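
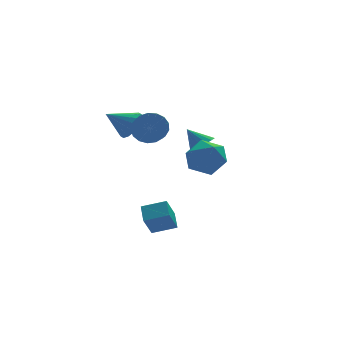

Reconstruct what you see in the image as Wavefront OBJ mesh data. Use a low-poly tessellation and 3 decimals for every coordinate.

v -0.78 0.167 1.297
v -0.528 -0.242 0.537
v -0.828 -1.737 1.242
v -1.08 -1.327 2.003
v -0.162 -0.209 0.762
v -0.462 -1.704 1.467
v 0.062 -0.09 1.11
v -0.238 -1.585 1.815
v 0.093 0.088 1.501
v -0.207 -1.407 2.206
v -0.076 0.285 1.845
v -0.376 -1.21 2.551
v -0.406 0.454 2.064
v -0.706 -1.041 2.769
v -0.822 0.558 2.107
v -1.122 -0.937 2.812
v -1.228 0.572 1.965
v -1.528 -0.923 2.67
v -1.532 0.494 1.669
v -1.832 -1.001 2.375
v -1.663 0.341 1.289
v -1.963 -1.154 1.994
v -1.592 0.148 0.91
v -1.892 -1.347 1.616
v -1.335 -0.04 0.62
v -1.635 -1.535 1.326
v -0.951 -0.181 0.485
v -1.251 -1.676 1.191
v 2.79 2.77 -1.163
v 3.107 2.269 -0.641
v 2.11 3.37 -0.177
v 3.35 2.558 -0.648
v 3.466 2.896 -0.774
v 3.426 3.204 -0.989
v 3.241 3.414 -1.243
v 2.953 3.475 -1.48
v 2.627 3.375 -1.644
v 2.339 3.137 -1.698
v 2.154 2.814 -1.629
v 2.114 2.482 -1.454
v 2.23 2.215 -1.212
v 2.474 2.076 -0.959
v 2.79 2.095 -0.753
v -0.541 -2.683 -3.462
v -0.41 -1.724 -2.92
v -1.74 -2.297 -3.856
v -1.609 -1.337 -3.314
v 0.029 -2.103 -4.626
v 0.16 -1.143 -4.084
v -1.17 -1.716 -5.02
v -1.039 -0.757 -4.478
v 0.19 -2.977 0.738
v 0.798 -3.138 -0.233
v 1.162 -4.342 1.573
v 1.77 -4.503 0.602
v 1.911 -3.535 1.219
v 1.311 -2.691 0.703
v 0.649 -4.789 0.637
v 0.049 -3.945 0.121
v 1.082 -4.258 -0.295
v 1.862 -3.483 0.064
v 0.098 -3.997 1.276
v 0.878 -3.222 1.635
v -1.426 1.15 1.271
v -1.019 0.584 1.856
v -2.714 1.15 2.169
v -0.911 1.016 2.01
v -0.942 1.484 1.966
v -1.102 1.863 1.736
v -1.349 2.05 1.381
v -1.617 1.996 0.997
v -1.833 1.716 0.687
v -1.94 1.284 0.533
v -1.909 0.816 0.577
v -1.749 0.437 0.807
v -1.502 0.25 1.162
v -1.235 0.304 1.546
f 2 1 5
f 2 5 3
f 3 5 6
f 3 6 4
f 5 1 7
f 5 7 6
f 6 7 8
f 6 8 4
f 7 1 9
f 7 9 8
f 8 9 10
f 8 10 4
f 9 1 11
f 9 11 10
f 10 11 12
f 10 12 4
f 11 1 13
f 11 13 12
f 12 13 14
f 12 14 4
f 13 1 15
f 13 15 14
f 14 15 16
f 14 16 4
f 15 1 17
f 15 17 16
f 16 17 18
f 16 18 4
f 17 1 19
f 17 19 18
f 18 19 20
f 18 20 4
f 19 1 21
f 19 21 20
f 20 21 22
f 20 22 4
f 21 1 23
f 21 23 22
f 22 23 24
f 22 24 4
f 23 1 25
f 23 25 24
f 24 25 26
f 24 26 4
f 25 1 27
f 25 27 26
f 26 27 28
f 26 28 4
f 27 1 2
f 27 2 28
f 28 2 3
f 28 3 4
f 30 29 32
f 30 32 31
f 32 29 33
f 32 33 31
f 33 29 34
f 33 34 31
f 34 29 35
f 34 35 31
f 35 29 36
f 35 36 31
f 36 29 37
f 36 37 31
f 37 29 38
f 37 38 31
f 38 29 39
f 38 39 31
f 39 29 40
f 39 40 31
f 40 29 41
f 40 41 31
f 41 29 42
f 41 42 31
f 42 29 43
f 42 43 31
f 43 29 30
f 43 30 31
f 45 47 44
f 48 45 44
f 44 47 46
f 46 48 44
f 45 51 47
f 49 45 48
f 49 51 45
f 47 51 46
f 50 48 46
f 46 51 50
f 50 49 48
f 51 49 50
f 52 63 57
f 52 57 53
f 52 53 59
f 52 59 62
f 52 62 63
f 53 57 61
f 57 63 56
f 63 62 54
f 62 59 58
f 59 53 60
f 55 61 56
f 55 56 54
f 55 54 58
f 55 58 60
f 55 60 61
f 56 61 57
f 54 56 63
f 58 54 62
f 60 58 59
f 61 60 53
f 65 64 67
f 65 67 66
f 67 64 68
f 67 68 66
f 68 64 69
f 68 69 66
f 69 64 70
f 69 70 66
f 70 64 71
f 70 71 66
f 71 64 72
f 71 72 66
f 72 64 73
f 72 73 66
f 73 64 74
f 73 74 66
f 74 64 75
f 74 75 66
f 75 64 76
f 75 76 66
f 76 64 77
f 76 77 66
f 77 64 65
f 77 65 66



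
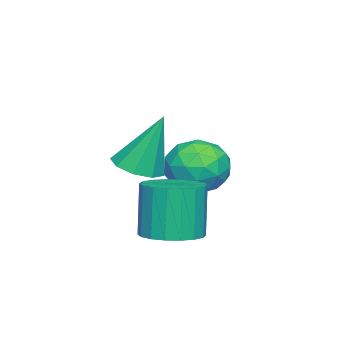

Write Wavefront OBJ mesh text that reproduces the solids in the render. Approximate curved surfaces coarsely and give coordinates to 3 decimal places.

v 2.461 2.17 -0.434
v 3.187 1.858 -0.256
v 2.299 2.87 1.454
v 3.245 2.376 -0.443
v 2.936 2.798 -0.626
v 2.405 2.927 -0.719
v 1.901 2.701 -0.679
v 1.658 2.227 -0.524
v 1.792 1.727 -0.328
v 2.239 1.434 -0.181
v 2.79 1.486 -0.152
v -0.341 3.641 -0.706
v 0.648 3.386 -0.954
v -0.908 2.314 -1.606
v 0.081 2.059 -1.854
v -0.258 1.949 -0.865
v 0.093 2.77 -0.308
v -0.353 2.93 -2.252
v -0.002 3.751 -1.695
v 0.641 2.947 -1.909
v 0.7 2.341 -1.052
v -0.96 3.359 -1.508
v -0.901 2.753 -0.651
v 0.203 3.63 -0.751
v -0.463 2.07 -1.809
v -0.663 2.005 -1.228
v -0.081 1.856 -1.374
v -0.123 3.268 -0.371
v 0.458 3.118 -0.517
v -0.074 2.273 -0.465
v -0.718 2.582 -2.043
v -0.137 2.432 -2.189
v -0.179 3.844 -1.186
v 0.403 3.695 -1.332
v -0.186 3.427 -2.095
v 0.781 3.222 -1.458
v 0.447 2.442 -1.987
v 0.192 2.954 -2.221
v 0.399 3.437 -1.894
v 0.815 2.866 -0.954
v 0.482 2.086 -1.484
v 0.283 2.021 -0.902
v 0.489 2.503 -0.575
v 0.811 2.608 -1.516
v -0.742 3.614 -1.076
v -1.075 2.834 -1.606
v -0.749 3.197 -1.985
v -0.543 3.679 -1.658
v -0.707 3.258 -0.573
v -1.041 2.478 -1.102
v -0.659 2.263 -0.666
v -0.452 2.746 -0.339
v -1.071 3.092 -1.044
v 2.185 3.05 -3.042
v 2.912 3.62 -2.869
v 2.562 3.52 -1.065
v 1.835 2.95 -1.238
v 2.594 3.887 -2.916
v 2.243 3.787 -1.112
v 2.194 3.988 -2.988
v 1.844 3.889 -1.185
v 1.793 3.904 -3.071
v 1.442 3.804 -1.267
v 1.47 3.65 -3.148
v 1.119 3.55 -1.344
v 1.288 3.277 -3.204
v 0.937 3.178 -1.4
v 1.284 2.86 -3.228
v 0.933 2.76 -1.424
v 1.458 2.48 -3.215
v 1.108 2.38 -1.411
v 1.777 2.213 -3.168
v 1.426 2.113 -1.364
v 2.176 2.111 -3.095
v 1.826 2.012 -1.292
v 2.578 2.196 -3.013
v 2.227 2.096 -1.209
v 2.901 2.45 -2.936
v 2.55 2.35 -1.132
v 3.083 2.822 -2.88
v 2.732 2.723 -1.076
v 3.087 3.24 -2.856
v 2.736 3.14 -1.052
f 2 1 4
f 2 4 3
f 4 1 5
f 4 5 3
f 5 1 6
f 5 6 3
f 6 1 7
f 6 7 3
f 7 1 8
f 7 8 3
f 8 1 9
f 8 9 3
f 9 1 10
f 9 10 3
f 10 1 11
f 10 11 3
f 11 1 2
f 11 2 3
f 12 49 28
f 49 23 52
f 28 52 17
f 49 52 28
f 12 28 24
f 28 17 29
f 24 29 13
f 28 29 24
f 12 24 33
f 24 13 34
f 33 34 19
f 24 34 33
f 12 33 45
f 33 19 48
f 45 48 22
f 33 48 45
f 12 45 49
f 45 22 53
f 49 53 23
f 45 53 49
f 13 29 40
f 29 17 43
f 40 43 21
f 29 43 40
f 17 52 30
f 52 23 51
f 30 51 16
f 52 51 30
f 23 53 50
f 53 22 46
f 50 46 14
f 53 46 50
f 22 48 47
f 48 19 35
f 47 35 18
f 48 35 47
f 19 34 39
f 34 13 36
f 39 36 20
f 34 36 39
f 15 41 27
f 41 21 42
f 27 42 16
f 41 42 27
f 15 27 25
f 27 16 26
f 25 26 14
f 27 26 25
f 15 25 32
f 25 14 31
f 32 31 18
f 25 31 32
f 15 32 37
f 32 18 38
f 37 38 20
f 32 38 37
f 15 37 41
f 37 20 44
f 41 44 21
f 37 44 41
f 16 42 30
f 42 21 43
f 30 43 17
f 42 43 30
f 14 26 50
f 26 16 51
f 50 51 23
f 26 51 50
f 18 31 47
f 31 14 46
f 47 46 22
f 31 46 47
f 20 38 39
f 38 18 35
f 39 35 19
f 38 35 39
f 21 44 40
f 44 20 36
f 40 36 13
f 44 36 40
f 55 54 58
f 55 58 56
f 56 58 59
f 56 59 57
f 58 54 60
f 58 60 59
f 59 60 61
f 59 61 57
f 60 54 62
f 60 62 61
f 61 62 63
f 61 63 57
f 62 54 64
f 62 64 63
f 63 64 65
f 63 65 57
f 64 54 66
f 64 66 65
f 65 66 67
f 65 67 57
f 66 54 68
f 66 68 67
f 67 68 69
f 67 69 57
f 68 54 70
f 68 70 69
f 69 70 71
f 69 71 57
f 70 54 72
f 70 72 71
f 71 72 73
f 71 73 57
f 72 54 74
f 72 74 73
f 73 74 75
f 73 75 57
f 74 54 76
f 74 76 75
f 75 76 77
f 75 77 57
f 76 54 78
f 76 78 77
f 77 78 79
f 77 79 57
f 78 54 80
f 78 80 79
f 79 80 81
f 79 81 57
f 80 54 82
f 80 82 81
f 81 82 83
f 81 83 57
f 82 54 55
f 82 55 83
f 83 55 56
f 83 56 57



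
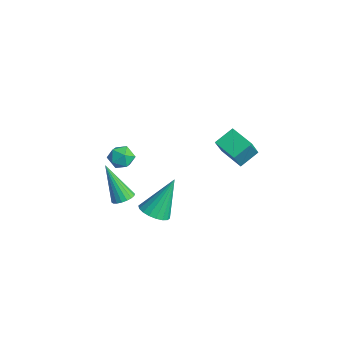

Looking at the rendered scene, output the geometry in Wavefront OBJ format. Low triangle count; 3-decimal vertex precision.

v 2.886 -1.989 0.53
v 3.372 -2.017 0.763
v 2.034 -2.431 2.25
v 3.312 -1.786 0.793
v 3.167 -1.596 0.77
v 2.967 -1.483 0.7
v 2.751 -1.47 0.596
v 2.561 -1.56 0.479
v 2.436 -1.735 0.372
v 2.4 -1.96 0.296
v 2.46 -2.191 0.267
v 2.605 -2.382 0.289
v 2.805 -2.495 0.36
v 3.021 -2.507 0.463
v 3.211 -2.417 0.58
v 3.336 -2.242 0.687
v -0.688 -0.792 0.862
v -0.194 -0.466 1.204
v 0.054 -1.134 0.116
v 0.548 -0.808 0.458
v 0.251 -1.361 0.73
v -0.207 -1.149 1.191
v 0.067 -0.451 0.129
v -0.391 -0.239 0.59
v 0.273 -0.255 0.751
v 0.386 -0.818 1.122
v -0.526 -0.782 0.198
v -0.413 -1.345 0.569
v 2.753 -0.488 -1.082
v 3.452 -0.719 -0.897
v 2.627 0.548 0.682
v 3.51 -0.43 -1.062
v 3.418 -0.152 -1.232
v 3.195 0.059 -1.372
v 2.883 0.162 -1.454
v 2.546 0.137 -1.463
v 2.25 -0.012 -1.397
v 2.053 -0.256 -1.268
v 1.995 -0.545 -1.103
v 2.087 -0.823 -0.933
v 2.311 -1.034 -0.793
v 2.623 -1.137 -0.711
v 2.96 -1.112 -0.702
v 3.256 -0.963 -0.768
v 1.592 2.994 1.593
v 1.45 3.931 2.131
v 1.095 3.588 0.427
v 0.952 4.525 0.965
v 2.768 3.355 1.275
v 2.625 4.292 1.813
v 2.27 3.949 0.109
v 2.128 4.886 0.647
f 2 1 4
f 2 4 3
f 4 1 5
f 4 5 3
f 5 1 6
f 5 6 3
f 6 1 7
f 6 7 3
f 7 1 8
f 7 8 3
f 8 1 9
f 8 9 3
f 9 1 10
f 9 10 3
f 10 1 11
f 10 11 3
f 11 1 12
f 11 12 3
f 12 1 13
f 12 13 3
f 13 1 14
f 13 14 3
f 14 1 15
f 14 15 3
f 15 1 16
f 15 16 3
f 16 1 2
f 16 2 3
f 17 28 22
f 17 22 18
f 17 18 24
f 17 24 27
f 17 27 28
f 18 22 26
f 22 28 21
f 28 27 19
f 27 24 23
f 24 18 25
f 20 26 21
f 20 21 19
f 20 19 23
f 20 23 25
f 20 25 26
f 21 26 22
f 19 21 28
f 23 19 27
f 25 23 24
f 26 25 18
f 30 29 32
f 30 32 31
f 32 29 33
f 32 33 31
f 33 29 34
f 33 34 31
f 34 29 35
f 34 35 31
f 35 29 36
f 35 36 31
f 36 29 37
f 36 37 31
f 37 29 38
f 37 38 31
f 38 29 39
f 38 39 31
f 39 29 40
f 39 40 31
f 40 29 41
f 40 41 31
f 41 29 42
f 41 42 31
f 42 29 43
f 42 43 31
f 43 29 44
f 43 44 31
f 44 29 30
f 44 30 31
f 46 48 45
f 49 46 45
f 45 48 47
f 47 49 45
f 46 52 48
f 50 46 49
f 50 52 46
f 48 52 47
f 51 49 47
f 47 52 51
f 51 50 49
f 52 50 51



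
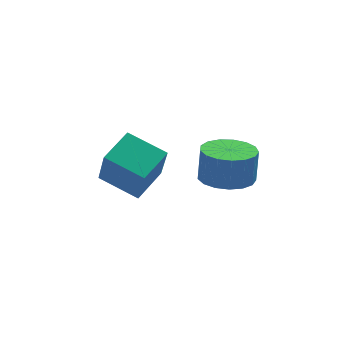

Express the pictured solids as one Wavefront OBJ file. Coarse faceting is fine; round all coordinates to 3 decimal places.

v -0.194 2.315 -4.83
v -0.103 1.54 -3.076
v -1.484 3.398 -4.285
v -1.393 2.624 -2.531
v 0.893 3.396 -4.409
v 0.984 2.622 -2.655
v -0.397 4.48 -3.864
v -0.306 3.705 -2.11
v 2.44 -0.589 -1.799
v 3.229 0.056 -2.009
v 3.369 0.313 -0.691
v 2.58 -0.331 -0.481
v 2.828 0.35 -2.023
v 2.968 0.607 -0.706
v 2.337 0.429 -1.987
v 2.478 0.686 -0.669
v 1.871 0.275 -1.907
v 2.011 0.532 -0.589
v 1.535 -0.077 -1.803
v 1.675 0.18 -0.485
v 1.406 -0.546 -1.697
v 1.546 -0.289 -0.379
v 1.514 -1.025 -1.615
v 1.654 -0.768 -0.297
v 1.834 -1.404 -1.575
v 1.974 -1.147 -0.258
v 2.293 -1.596 -1.587
v 2.433 -1.339 -0.269
v 2.786 -1.558 -1.647
v 2.926 -1.3 -0.329
v 3.199 -1.297 -1.741
v 3.339 -1.04 -0.424
v 3.439 -0.874 -1.849
v 3.579 -0.617 -0.532
v 3.449 -0.386 -1.946
v 3.589 -0.129 -0.628
f 2 4 1
f 5 2 1
f 1 4 3
f 3 5 1
f 2 8 4
f 6 2 5
f 6 8 2
f 4 8 3
f 7 5 3
f 3 8 7
f 7 6 5
f 8 6 7
f 10 9 13
f 10 13 11
f 11 13 14
f 11 14 12
f 13 9 15
f 13 15 14
f 14 15 16
f 14 16 12
f 15 9 17
f 15 17 16
f 16 17 18
f 16 18 12
f 17 9 19
f 17 19 18
f 18 19 20
f 18 20 12
f 19 9 21
f 19 21 20
f 20 21 22
f 20 22 12
f 21 9 23
f 21 23 22
f 22 23 24
f 22 24 12
f 23 9 25
f 23 25 24
f 24 25 26
f 24 26 12
f 25 9 27
f 25 27 26
f 26 27 28
f 26 28 12
f 27 9 29
f 27 29 28
f 28 29 30
f 28 30 12
f 29 9 31
f 29 31 30
f 30 31 32
f 30 32 12
f 31 9 33
f 31 33 32
f 32 33 34
f 32 34 12
f 33 9 35
f 33 35 34
f 34 35 36
f 34 36 12
f 35 9 10
f 35 10 36
f 36 10 11
f 36 11 12



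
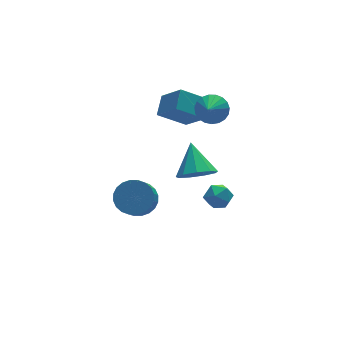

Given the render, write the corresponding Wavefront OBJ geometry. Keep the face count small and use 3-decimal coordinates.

v -1.344 -0.09 -0.143
v -0.678 0.38 -0.867
v -0.976 1.37 1.143
v -1.373 0.635 -0.957
v -2.054 0.551 -0.666
v -2.404 0.167 -0.131
v -2.257 -0.337 0.399
v -1.684 -0.725 0.675
v -0.951 -0.816 0.568
v -0.403 -0.567 0.129
v -0.295 -0.095 -0.438
v -1.606 -1.283 -0.917
v -1.032 -0.69 -1.079
v -0.628 -2.23 -0.921
v -0.054 -1.637 -1.083
v -0.435 -1.659 -0.334
v -1.039 -1.074 -0.331
v -0.621 -1.846 -1.669
v -1.225 -1.261 -1.666
v -0.423 -1.038 -1.544
v -0.308 -0.922 -0.719
v -1.352 -1.998 -1.281
v -1.237 -1.882 -0.456
v -1.045 2.93 2.691
v -0.337 3.823 3.317
v -1.525 4.214 1.404
v -0.817 5.107 2.03
v 0.417 2.473 1.69
v 1.125 3.366 2.316
v -0.063 3.757 0.403
v 0.645 4.65 1.029
v -3.142 3.167 -4.134
v -2.311 2.48 -4.191
v -2.987 1.566 -3.023
v -3.818 2.253 -2.966
v -2.174 2.751 -3.9
v -2.849 1.837 -2.731
v -2.184 3.085 -3.644
v -2.859 2.172 -2.475
v -2.339 3.432 -3.463
v -3.015 2.519 -2.294
v -2.617 3.739 -3.384
v -3.293 2.825 -2.215
v -2.975 3.959 -3.419
v -3.651 3.045 -2.25
v -3.359 4.058 -3.563
v -4.034 3.144 -2.394
v -3.709 4.021 -3.794
v -4.385 3.107 -2.626
v -3.973 3.854 -4.077
v -4.649 2.94 -2.909
v -4.111 3.583 -4.369
v -4.786 2.669 -3.2
v -4.101 3.248 -4.625
v -4.776 2.335 -3.456
v -3.945 2.901 -4.806
v -4.621 1.988 -3.637
v -3.667 2.595 -4.885
v -4.343 1.681 -3.716
v -3.309 2.375 -4.85
v -3.985 1.461 -3.681
v -2.926 2.276 -4.706
v -3.601 1.362 -3.537
v -2.575 2.313 -4.474
v -3.251 1.399 -3.306
v 0.469 1.859 2.906
v 1.092 1.21 2.769
v -0.189 1.061 3.694
v 1.232 1.391 3.07
v 1.241 1.654 3.343
v 1.116 1.951 3.54
v 0.879 2.233 3.627
v 0.571 2.45 3.59
v 0.246 2.565 3.435
v -0.041 2.558 3.188
v -0.239 2.43 2.892
v -0.315 2.203 2.599
v -0.256 1.917 2.359
v -0.071 1.62 2.213
v 0.208 1.365 2.188
v 0.531 1.195 2.286
v 0.844 1.14 2.492
f 2 1 4
f 2 4 3
f 4 1 5
f 4 5 3
f 5 1 6
f 5 6 3
f 6 1 7
f 6 7 3
f 7 1 8
f 7 8 3
f 8 1 9
f 8 9 3
f 9 1 10
f 9 10 3
f 10 1 11
f 10 11 3
f 11 1 2
f 11 2 3
f 12 23 17
f 12 17 13
f 12 13 19
f 12 19 22
f 12 22 23
f 13 17 21
f 17 23 16
f 23 22 14
f 22 19 18
f 19 13 20
f 15 21 16
f 15 16 14
f 15 14 18
f 15 18 20
f 15 20 21
f 16 21 17
f 14 16 23
f 18 14 22
f 20 18 19
f 21 20 13
f 25 27 24
f 28 25 24
f 24 27 26
f 26 28 24
f 25 31 27
f 29 25 28
f 29 31 25
f 27 31 26
f 30 28 26
f 26 31 30
f 30 29 28
f 31 29 30
f 33 32 36
f 33 36 34
f 34 36 37
f 34 37 35
f 36 32 38
f 36 38 37
f 37 38 39
f 37 39 35
f 38 32 40
f 38 40 39
f 39 40 41
f 39 41 35
f 40 32 42
f 40 42 41
f 41 42 43
f 41 43 35
f 42 32 44
f 42 44 43
f 43 44 45
f 43 45 35
f 44 32 46
f 44 46 45
f 45 46 47
f 45 47 35
f 46 32 48
f 46 48 47
f 47 48 49
f 47 49 35
f 48 32 50
f 48 50 49
f 49 50 51
f 49 51 35
f 50 32 52
f 50 52 51
f 51 52 53
f 51 53 35
f 52 32 54
f 52 54 53
f 53 54 55
f 53 55 35
f 54 32 56
f 54 56 55
f 55 56 57
f 55 57 35
f 56 32 58
f 56 58 57
f 57 58 59
f 57 59 35
f 58 32 60
f 58 60 59
f 59 60 61
f 59 61 35
f 60 32 62
f 60 62 61
f 61 62 63
f 61 63 35
f 62 32 64
f 62 64 63
f 63 64 65
f 63 65 35
f 64 32 33
f 64 33 65
f 65 33 34
f 65 34 35
f 67 66 69
f 67 69 68
f 69 66 70
f 69 70 68
f 70 66 71
f 70 71 68
f 71 66 72
f 71 72 68
f 72 66 73
f 72 73 68
f 73 66 74
f 73 74 68
f 74 66 75
f 74 75 68
f 75 66 76
f 75 76 68
f 76 66 77
f 76 77 68
f 77 66 78
f 77 78 68
f 78 66 79
f 78 79 68
f 79 66 80
f 79 80 68
f 80 66 81
f 80 81 68
f 81 66 82
f 81 82 68
f 82 66 67
f 82 67 68



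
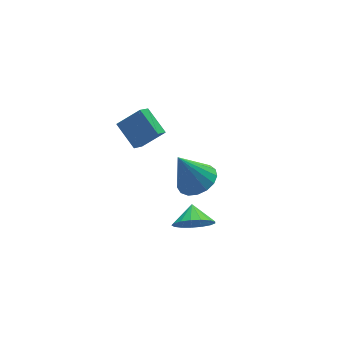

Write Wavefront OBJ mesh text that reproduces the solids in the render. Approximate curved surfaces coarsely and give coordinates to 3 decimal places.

v 3.865 -0.71 2.066
v 4.706 -0.218 2.366
v 3.035 -0.41 3.894
v 4.424 0.135 2.18
v 4.014 0.294 1.968
v 3.57 0.223 1.778
v 3.193 -0.062 1.655
v 2.97 -0.496 1.625
v 2.953 -0.978 1.696
v 3.144 -1.4 1.852
v 3.5 -1.663 2.057
v 3.94 -1.708 2.264
v 4.362 -1.525 2.426
v 4.671 -1.155 2.505
v 4.795 -0.683 2.483
v 2.626 -3.311 1.902
v 3.462 -3.268 1.374
v 2.894 -2.449 2.398
v 3.152 -3.022 1.115
v 2.721 -2.841 1.035
v 2.268 -2.769 1.155
v 1.897 -2.82 1.445
v 1.693 -2.984 1.84
v 1.703 -3.223 2.249
v 1.924 -3.482 2.579
v 2.306 -3.701 2.753
v 2.761 -3.832 2.733
v 3.185 -3.843 2.522
v 3.481 -3.732 2.169
v 3.581 -3.524 1.755
v 1.808 1.963 2.7
v 2.925 1.778 3.557
v 1.439 3.273 3.463
v 2.556 3.088 4.32
v 2.424 2.532 2.02
v 3.541 2.347 2.877
v 2.055 3.842 2.783
v 3.172 3.657 3.64
f 2 1 4
f 2 4 3
f 4 1 5
f 4 5 3
f 5 1 6
f 5 6 3
f 6 1 7
f 6 7 3
f 7 1 8
f 7 8 3
f 8 1 9
f 8 9 3
f 9 1 10
f 9 10 3
f 10 1 11
f 10 11 3
f 11 1 12
f 11 12 3
f 12 1 13
f 12 13 3
f 13 1 14
f 13 14 3
f 14 1 15
f 14 15 3
f 15 1 2
f 15 2 3
f 17 16 19
f 17 19 18
f 19 16 20
f 19 20 18
f 20 16 21
f 20 21 18
f 21 16 22
f 21 22 18
f 22 16 23
f 22 23 18
f 23 16 24
f 23 24 18
f 24 16 25
f 24 25 18
f 25 16 26
f 25 26 18
f 26 16 27
f 26 27 18
f 27 16 28
f 27 28 18
f 28 16 29
f 28 29 18
f 29 16 30
f 29 30 18
f 30 16 17
f 30 17 18
f 32 34 31
f 35 32 31
f 31 34 33
f 33 35 31
f 32 38 34
f 36 32 35
f 36 38 32
f 34 38 33
f 37 35 33
f 33 38 37
f 37 36 35
f 38 36 37



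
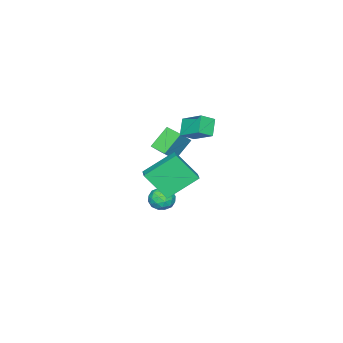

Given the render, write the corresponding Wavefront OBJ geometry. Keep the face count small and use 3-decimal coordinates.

v 1.055 3.114 0.285
v 1.421 2.083 1.612
v 1.666 3.626 0.513
v 2.032 2.595 1.841
v 2.248 2.165 -0.781
v 2.614 1.134 0.547
v 2.859 2.677 -0.552
v 3.225 1.646 0.775
v -0.907 0.269 -3.52
v -0.455 0.78 -3.307
v -0.165 -0.54 -3.153
v 0.287 -0.029 -2.94
v -0.333 -0.124 -2.596
v -0.791 0.375 -2.823
v 0.171 -0.135 -3.637
v -0.287 0.364 -3.864
v 0.211 0.53 -3.379
v -0.1 0.537 -2.736
v -0.52 -0.297 -3.724
v -0.831 -0.29 -3.081
v -0.746 0.595 -3.446
v 0.126 -0.355 -3.014
v -0.238 -0.412 -2.812
v 0.027 -0.111 -2.687
v -0.943 0.357 -3.161
v -0.678 0.658 -3.036
v -0.606 0.126 -2.618
v 0.058 -0.418 -3.424
v 0.323 -0.117 -3.299
v -0.647 0.351 -3.773
v -0.382 0.652 -3.648
v -0.014 0.114 -3.842
v -0.089 0.749 -3.363
v 0.347 0.274 -3.147
v 0.279 0.211 -3.557
v 0.01 0.505 -3.69
v -0.272 0.753 -2.985
v 0.164 0.278 -2.769
v -0.2 0.221 -2.567
v -0.469 0.515 -2.7
v 0.12 0.606 -3.027
v -0.784 -0.038 -3.691
v -0.348 -0.513 -3.475
v -0.151 -0.275 -3.76
v -0.42 0.019 -3.893
v -0.967 -0.034 -3.313
v -0.531 -0.509 -3.097
v -0.63 -0.265 -2.77
v -0.899 0.029 -2.903
v -0.74 -0.366 -3.433
v -4.671 -0.879 -0.331
v -4.468 0.363 0.409
v -3.981 -0.546 -1.078
v -3.778 0.696 -0.339
v -4.002 -1.256 0.119
v -3.799 -0.014 0.858
v -3.312 -0.923 -0.629
v -3.109 0.319 0.111
v -4.727 -2.064 -1.542
v -3.787 -2.039 -0.63
v -4.613 -1.143 -1.686
v -3.672 -1.117 -0.775
v -3.748 -2.343 -2.545
v -2.807 -2.317 -1.634
v -3.633 -1.421 -2.69
v -2.693 -1.396 -1.778
f 2 4 1
f 5 2 1
f 1 4 3
f 3 5 1
f 2 8 4
f 6 2 5
f 6 8 2
f 4 8 3
f 7 5 3
f 3 8 7
f 7 6 5
f 8 6 7
f 9 46 25
f 46 20 49
f 25 49 14
f 46 49 25
f 9 25 21
f 25 14 26
f 21 26 10
f 25 26 21
f 9 21 30
f 21 10 31
f 30 31 16
f 21 31 30
f 9 30 42
f 30 16 45
f 42 45 19
f 30 45 42
f 9 42 46
f 42 19 50
f 46 50 20
f 42 50 46
f 10 26 37
f 26 14 40
f 37 40 18
f 26 40 37
f 14 49 27
f 49 20 48
f 27 48 13
f 49 48 27
f 20 50 47
f 50 19 43
f 47 43 11
f 50 43 47
f 19 45 44
f 45 16 32
f 44 32 15
f 45 32 44
f 16 31 36
f 31 10 33
f 36 33 17
f 31 33 36
f 12 38 24
f 38 18 39
f 24 39 13
f 38 39 24
f 12 24 22
f 24 13 23
f 22 23 11
f 24 23 22
f 12 22 29
f 22 11 28
f 29 28 15
f 22 28 29
f 12 29 34
f 29 15 35
f 34 35 17
f 29 35 34
f 12 34 38
f 34 17 41
f 38 41 18
f 34 41 38
f 13 39 27
f 39 18 40
f 27 40 14
f 39 40 27
f 11 23 47
f 23 13 48
f 47 48 20
f 23 48 47
f 15 28 44
f 28 11 43
f 44 43 19
f 28 43 44
f 17 35 36
f 35 15 32
f 36 32 16
f 35 32 36
f 18 41 37
f 41 17 33
f 37 33 10
f 41 33 37
f 52 54 51
f 55 52 51
f 51 54 53
f 53 55 51
f 52 58 54
f 56 52 55
f 56 58 52
f 54 58 53
f 57 55 53
f 53 58 57
f 57 56 55
f 58 56 57
f 60 62 59
f 63 60 59
f 59 62 61
f 61 63 59
f 60 66 62
f 64 60 63
f 64 66 60
f 62 66 61
f 65 63 61
f 61 66 65
f 65 64 63
f 66 64 65



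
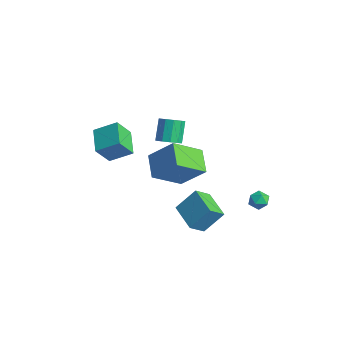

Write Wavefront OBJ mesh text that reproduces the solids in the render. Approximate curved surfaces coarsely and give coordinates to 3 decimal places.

v -0.961 -1.039 -3.794
v -0.58 -0.051 -2.595
v -0.999 -0.131 -4.531
v -0.618 0.857 -3.332
v 0.718 -1.257 -4.148
v 1.099 -0.269 -2.949
v 0.68 -0.349 -4.885
v 1.061 0.639 -3.686
v -3.31 -3.683 1.208
v -3.289 -4.496 2.335
v -2.557 -2.719 1.888
v -2.536 -3.532 3.016
v -2.004 -4.348 0.704
v -1.983 -5.161 1.832
v -1.251 -3.384 1.385
v -1.23 -4.197 2.512
v -2.615 -1.445 -2.286
v -3.885 -0.86 -1.618
v -2.448 0.276 -3.477
v -3.718 0.862 -2.809
v -1.502 -0.602 -0.911
v -2.772 -0.016 -0.243
v -1.335 1.12 -2.102
v -2.605 1.705 -1.434
v 0.907 2.922 -2.902
v 1.417 3.219 -3.126
v 1.083 2.141 -3.534
v 1.593 2.438 -3.758
v 1.592 2.214 -3.168
v 1.483 2.697 -2.777
v 1.017 2.663 -3.883
v 0.908 3.146 -3.492
v 1.485 3.059 -3.732
v 1.84 2.781 -3.291
v 0.66 2.579 -3.369
v 1.015 2.301 -2.928
v -0.305 -1.883 2.252
v 0.307 -1.724 2.501
v -0.282 -1.138 3.577
v -0.895 -1.297 3.328
v 0.18 -1.406 2.258
v -0.41 -0.82 3.334
v -0.133 -1.27 2.012
v -0.723 -0.684 3.088
v -0.512 -1.369 1.858
v -1.102 -0.782 2.935
v -0.811 -1.663 1.855
v -1.401 -1.077 2.931
v -0.918 -2.042 2.003
v -1.507 -1.456 3.079
v -0.79 -2.36 2.246
v -1.38 -1.774 3.322
v -0.477 -2.496 2.492
v -1.067 -1.91 3.568
v -0.098 -2.398 2.645
v -0.688 -1.811 3.722
v 0.201 -2.103 2.649
v -0.389 -1.517 3.725
f 2 4 1
f 5 2 1
f 1 4 3
f 3 5 1
f 2 8 4
f 6 2 5
f 6 8 2
f 4 8 3
f 7 5 3
f 3 8 7
f 7 6 5
f 8 6 7
f 10 12 9
f 13 10 9
f 9 12 11
f 11 13 9
f 10 16 12
f 14 10 13
f 14 16 10
f 12 16 11
f 15 13 11
f 11 16 15
f 15 14 13
f 16 14 15
f 18 20 17
f 21 18 17
f 17 20 19
f 19 21 17
f 18 24 20
f 22 18 21
f 22 24 18
f 20 24 19
f 23 21 19
f 19 24 23
f 23 22 21
f 24 22 23
f 25 36 30
f 25 30 26
f 25 26 32
f 25 32 35
f 25 35 36
f 26 30 34
f 30 36 29
f 36 35 27
f 35 32 31
f 32 26 33
f 28 34 29
f 28 29 27
f 28 27 31
f 28 31 33
f 28 33 34
f 29 34 30
f 27 29 36
f 31 27 35
f 33 31 32
f 34 33 26
f 38 37 41
f 38 41 39
f 39 41 42
f 39 42 40
f 41 37 43
f 41 43 42
f 42 43 44
f 42 44 40
f 43 37 45
f 43 45 44
f 44 45 46
f 44 46 40
f 45 37 47
f 45 47 46
f 46 47 48
f 46 48 40
f 47 37 49
f 47 49 48
f 48 49 50
f 48 50 40
f 49 37 51
f 49 51 50
f 50 51 52
f 50 52 40
f 51 37 53
f 51 53 52
f 52 53 54
f 52 54 40
f 53 37 55
f 53 55 54
f 54 55 56
f 54 56 40
f 55 37 57
f 55 57 56
f 56 57 58
f 56 58 40
f 57 37 38
f 57 38 58
f 58 38 39
f 58 39 40



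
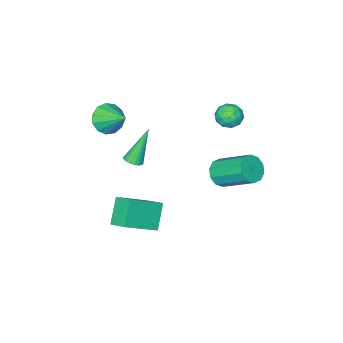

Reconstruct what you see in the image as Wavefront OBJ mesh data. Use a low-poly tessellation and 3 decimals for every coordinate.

v 2.652 -4.014 1.967
v 3.36 -4.325 2.466
v 2.628 -2.646 2.853
v 3.565 -4.064 2.068
v 3.48 -3.786 1.638
v 3.133 -3.582 1.312
v 2.632 -3.514 1.195
v 2.138 -3.605 1.322
v 1.807 -3.826 1.654
v 1.744 -4.107 2.086
v 1.969 -4.358 2.479
v 2.411 -4.5 2.71
v 2.93 -4.487 2.705
v 3.167 -2.825 -2.992
v 3.087 -1.788 -2.501
v 1.423 -2.47 -4.029
v 1.343 -1.433 -3.539
v 4.017 -2.187 -4.201
v 3.937 -1.15 -3.711
v 2.273 -1.832 -5.239
v 2.193 -0.795 -4.748
v -1.64 -0.571 -2.217
v -0.837 -0.444 -2.052
v -1.356 1.279 -0.857
v -2.16 1.151 -1.023
v -0.954 -0.184 -2.478
v -1.473 1.539 -1.283
v -1.333 -0.072 -2.805
v -1.853 1.651 -1.61
v -1.83 -0.15 -2.907
v -2.349 1.573 -1.712
v -2.254 -0.39 -2.746
v -2.773 1.333 -1.551
v -2.444 -0.699 -2.383
v -2.963 1.024 -1.188
v -2.327 -0.959 -1.957
v -2.846 0.764 -0.762
v -1.947 -1.071 -1.63
v -2.467 0.652 -0.435
v -1.451 -0.993 -1.528
v -1.97 0.73 -0.333
v -1.027 -0.753 -1.689
v -1.546 0.97 -0.494
v -2.56 -0.113 2.162
v -2.168 -0.007 2.801
v -1.572 -0.613 1.639
v -1.18 -0.507 2.278
v -1.739 -1.017 2.257
v -2.35 -0.708 2.58
v -1.39 0.088 1.86
v -2.001 0.397 2.183
v -1.445 0.117 2.614
v -1.661 -0.566 2.86
v -2.079 -0.054 1.58
v -2.295 -0.737 1.826
v -2.451 -0.016 2.527
v -1.289 -0.604 1.913
v -1.618 -0.904 1.9
v -1.388 -0.842 2.276
v -2.558 -0.428 2.398
v -2.327 -0.366 2.773
v -2.075 -0.959 2.454
v -1.413 -0.254 1.667
v -1.182 -0.192 2.042
v -2.352 0.222 2.164
v -2.122 0.284 2.54
v -1.665 0.339 1.986
v -1.795 0.119 2.793
v -1.215 -0.175 2.486
v -1.338 0.175 2.24
v -1.697 0.357 2.43
v -1.922 -0.282 2.938
v -1.342 -0.576 2.63
v -1.67 -0.876 2.618
v -2.029 -0.694 2.808
v -1.497 -0.209 2.828
v -2.398 -0.044 1.81
v -1.818 -0.338 1.502
v -1.711 0.074 1.632
v -2.07 0.256 1.822
v -2.525 -0.445 1.954
v -1.945 -0.739 1.647
v -2.043 -0.977 2.01
v -2.402 -0.795 2.2
v -2.243 -0.411 1.612
v 2.443 -2.343 -0.234
v 2.911 -2.274 -0.019
v 1.537 -2.277 1.714
v 2.848 -2.07 -0.055
v 2.714 -1.914 -0.123
v 2.534 -1.832 -0.21
v 2.338 -1.838 -0.3
v 2.16 -1.932 -0.38
v 2.031 -2.097 -0.434
v 1.973 -2.305 -0.454
v 1.997 -2.519 -0.436
v 2.098 -2.703 -0.383
v 2.258 -2.824 -0.304
v 2.45 -2.863 -0.213
v 2.642 -2.812 -0.126
v 2.798 -2.679 -0.057
v 2.894 -2.489 -0.02
f 2 1 4
f 2 4 3
f 4 1 5
f 4 5 3
f 5 1 6
f 5 6 3
f 6 1 7
f 6 7 3
f 7 1 8
f 7 8 3
f 8 1 9
f 8 9 3
f 9 1 10
f 9 10 3
f 10 1 11
f 10 11 3
f 11 1 12
f 11 12 3
f 12 1 13
f 12 13 3
f 13 1 2
f 13 2 3
f 15 17 14
f 18 15 14
f 14 17 16
f 16 18 14
f 15 21 17
f 19 15 18
f 19 21 15
f 17 21 16
f 20 18 16
f 16 21 20
f 20 19 18
f 21 19 20
f 23 22 26
f 23 26 24
f 24 26 27
f 24 27 25
f 26 22 28
f 26 28 27
f 27 28 29
f 27 29 25
f 28 22 30
f 28 30 29
f 29 30 31
f 29 31 25
f 30 22 32
f 30 32 31
f 31 32 33
f 31 33 25
f 32 22 34
f 32 34 33
f 33 34 35
f 33 35 25
f 34 22 36
f 34 36 35
f 35 36 37
f 35 37 25
f 36 22 38
f 36 38 37
f 37 38 39
f 37 39 25
f 38 22 40
f 38 40 39
f 39 40 41
f 39 41 25
f 40 22 42
f 40 42 41
f 41 42 43
f 41 43 25
f 42 22 23
f 42 23 43
f 43 23 24
f 43 24 25
f 44 81 60
f 81 55 84
f 60 84 49
f 81 84 60
f 44 60 56
f 60 49 61
f 56 61 45
f 60 61 56
f 44 56 65
f 56 45 66
f 65 66 51
f 56 66 65
f 44 65 77
f 65 51 80
f 77 80 54
f 65 80 77
f 44 77 81
f 77 54 85
f 81 85 55
f 77 85 81
f 45 61 72
f 61 49 75
f 72 75 53
f 61 75 72
f 49 84 62
f 84 55 83
f 62 83 48
f 84 83 62
f 55 85 82
f 85 54 78
f 82 78 46
f 85 78 82
f 54 80 79
f 80 51 67
f 79 67 50
f 80 67 79
f 51 66 71
f 66 45 68
f 71 68 52
f 66 68 71
f 47 73 59
f 73 53 74
f 59 74 48
f 73 74 59
f 47 59 57
f 59 48 58
f 57 58 46
f 59 58 57
f 47 57 64
f 57 46 63
f 64 63 50
f 57 63 64
f 47 64 69
f 64 50 70
f 69 70 52
f 64 70 69
f 47 69 73
f 69 52 76
f 73 76 53
f 69 76 73
f 48 74 62
f 74 53 75
f 62 75 49
f 74 75 62
f 46 58 82
f 58 48 83
f 82 83 55
f 58 83 82
f 50 63 79
f 63 46 78
f 79 78 54
f 63 78 79
f 52 70 71
f 70 50 67
f 71 67 51
f 70 67 71
f 53 76 72
f 76 52 68
f 72 68 45
f 76 68 72
f 87 86 89
f 87 89 88
f 89 86 90
f 89 90 88
f 90 86 91
f 90 91 88
f 91 86 92
f 91 92 88
f 92 86 93
f 92 93 88
f 93 86 94
f 93 94 88
f 94 86 95
f 94 95 88
f 95 86 96
f 95 96 88
f 96 86 97
f 96 97 88
f 97 86 98
f 97 98 88
f 98 86 99
f 98 99 88
f 99 86 100
f 99 100 88
f 100 86 101
f 100 101 88
f 101 86 102
f 101 102 88
f 102 86 87
f 102 87 88



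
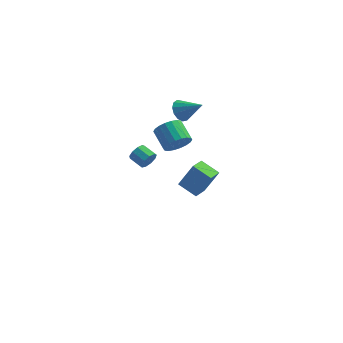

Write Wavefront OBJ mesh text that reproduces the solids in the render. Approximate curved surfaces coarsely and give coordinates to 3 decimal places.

v 2.221 3.277 -4.238
v 3.127 3.476 -2.478
v 2.541 4.439 -4.534
v 3.446 4.637 -2.773
v 3.474 2.783 -4.827
v 4.379 2.981 -3.066
v 3.793 3.944 -5.122
v 4.699 4.143 -3.362
v 2.024 -4.07 3.508
v 2.318 -3.926 4.047
v 1.49 -3.445 4.37
v 1.196 -3.59 3.832
v 2.384 -3.615 3.755
v 1.556 -3.135 4.078
v 2.281 -3.518 3.348
v 1.454 -3.038 3.671
v 2.058 -3.679 3.016
v 1.231 -3.199 3.339
v 1.819 -4.023 2.914
v 0.992 -3.543 3.238
v 1.676 -4.389 3.091
v 0.848 -3.909 3.414
v 1.695 -4.606 3.463
v 0.868 -4.126 3.786
v 1.868 -4.572 3.856
v 1.041 -4.092 4.179
v 2.114 -4.303 4.087
v 1.287 -3.823 4.41
v 3.289 -1.883 3.573
v 4.029 -1.634 4.077
v 3.192 -0.629 4.811
v 2.451 -0.877 4.307
v 4.05 -1.379 3.752
v 3.213 -0.374 4.486
v 3.919 -1.224 3.391
v 3.082 -0.219 4.125
v 3.664 -1.199 3.066
v 2.827 -0.194 3.8
v 3.334 -1.31 2.841
v 2.497 -0.305 3.576
v 2.996 -1.534 2.762
v 2.158 -0.529 3.496
v 2.715 -1.827 2.843
v 1.878 -0.822 3.577
v 2.548 -2.131 3.069
v 1.711 -1.126 3.803
v 2.527 -2.386 3.394
v 1.69 -1.381 4.128
v 2.658 -2.541 3.755
v 1.821 -1.536 4.489
v 2.913 -2.566 4.08
v 2.076 -1.561 4.814
v 3.243 -2.455 4.304
v 2.406 -1.45 5.039
v 3.582 -2.231 4.384
v 2.744 -1.226 5.118
v 3.862 -1.938 4.303
v 3.025 -0.933 5.037
v 2.564 2.486 3.435
v 2.953 3.126 3.053
v 3.956 2.194 4.365
v 2.738 3.308 3.433
v 2.467 3.23 3.813
v 2.227 2.915 4.073
v 2.094 2.464 4.13
v 2.11 2.021 3.967
v 2.271 1.725 3.634
v 2.524 1.671 3.238
v 2.79 1.875 2.904
v 2.985 2.274 2.739
v 3.045 2.74 2.795
f 2 4 1
f 5 2 1
f 1 4 3
f 3 5 1
f 2 8 4
f 6 2 5
f 6 8 2
f 4 8 3
f 7 5 3
f 3 8 7
f 7 6 5
f 8 6 7
f 10 9 13
f 10 13 11
f 11 13 14
f 11 14 12
f 13 9 15
f 13 15 14
f 14 15 16
f 14 16 12
f 15 9 17
f 15 17 16
f 16 17 18
f 16 18 12
f 17 9 19
f 17 19 18
f 18 19 20
f 18 20 12
f 19 9 21
f 19 21 20
f 20 21 22
f 20 22 12
f 21 9 23
f 21 23 22
f 22 23 24
f 22 24 12
f 23 9 25
f 23 25 24
f 24 25 26
f 24 26 12
f 25 9 27
f 25 27 26
f 26 27 28
f 26 28 12
f 27 9 10
f 27 10 28
f 28 10 11
f 28 11 12
f 30 29 33
f 30 33 31
f 31 33 34
f 31 34 32
f 33 29 35
f 33 35 34
f 34 35 36
f 34 36 32
f 35 29 37
f 35 37 36
f 36 37 38
f 36 38 32
f 37 29 39
f 37 39 38
f 38 39 40
f 38 40 32
f 39 29 41
f 39 41 40
f 40 41 42
f 40 42 32
f 41 29 43
f 41 43 42
f 42 43 44
f 42 44 32
f 43 29 45
f 43 45 44
f 44 45 46
f 44 46 32
f 45 29 47
f 45 47 46
f 46 47 48
f 46 48 32
f 47 29 49
f 47 49 48
f 48 49 50
f 48 50 32
f 49 29 51
f 49 51 50
f 50 51 52
f 50 52 32
f 51 29 53
f 51 53 52
f 52 53 54
f 52 54 32
f 53 29 55
f 53 55 54
f 54 55 56
f 54 56 32
f 55 29 57
f 55 57 56
f 56 57 58
f 56 58 32
f 57 29 30
f 57 30 58
f 58 30 31
f 58 31 32
f 60 59 62
f 60 62 61
f 62 59 63
f 62 63 61
f 63 59 64
f 63 64 61
f 64 59 65
f 64 65 61
f 65 59 66
f 65 66 61
f 66 59 67
f 66 67 61
f 67 59 68
f 67 68 61
f 68 59 69
f 68 69 61
f 69 59 70
f 69 70 61
f 70 59 71
f 70 71 61
f 71 59 60
f 71 60 61



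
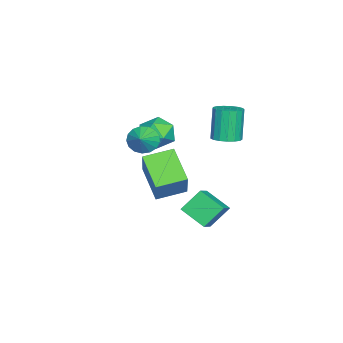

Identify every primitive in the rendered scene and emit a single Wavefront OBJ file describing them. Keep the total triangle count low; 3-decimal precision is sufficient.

v -4.501 -0.73 0.537
v -3.684 -0.387 1.263
v -3.396 -2.093 -0.063
v -2.579 -1.75 0.663
v -3.54 -2.225 1.067
v -4.223 -1.383 1.437
v -2.857 -1.097 -0.237
v -3.54 -0.255 0.133
v -2.667 -0.613 0.784
v -3.09 -1.31 1.59
v -3.99 -1.17 -0.39
v -4.413 -1.867 0.416
v -1.639 3.119 1.985
v -0.859 2.984 2.234
v -1.48 2.906 4.143
v -2.261 3.041 3.895
v -0.893 3.38 2.238
v -1.515 3.302 4.148
v -1.098 3.716 2.185
v -1.72 3.638 4.095
v -1.428 3.915 2.086
v -2.049 3.837 3.996
v -1.805 3.932 1.964
v -2.427 3.854 3.874
v -2.145 3.763 1.847
v -2.766 3.685 3.757
v -2.369 3.446 1.761
v -2.99 3.368 3.671
v -2.425 3.054 1.727
v -3.047 2.976 3.636
v -2.302 2.677 1.751
v -2.923 2.599 3.661
v -2.027 2.402 1.83
v -2.648 2.324 3.74
v -1.663 2.29 1.944
v -2.284 2.212 3.853
v -1.293 2.369 2.067
v -1.915 2.291 3.977
v -1.003 2.619 2.172
v -1.625 2.541 4.081
v 0.704 0.987 1.249
v 1.954 1.391 2.988
v 2.046 2.114 0.022
v 3.297 2.518 1.762
v 1.583 -0.398 0.938
v 2.834 0.006 2.678
v 2.926 0.729 -0.288
v 4.176 1.133 1.451
v 0.382 2.875 -3.553
v -0.133 1.469 -2.813
v -0.3 3.732 -2.4
v -0.815 2.326 -1.66
v 1.435 2.834 -2.9
v 0.92 1.428 -2.16
v 0.753 3.691 -1.747
v 0.238 2.285 -1.007
v -0.703 -1.098 1.699
v -0.242 -1.018 0.942
v 0.323 -0.942 2.341
v -0.359 -0.619 1.033
v -0.555 -0.329 1.276
v -0.785 -0.216 1.616
v -0.996 -0.304 1.975
v -1.14 -0.575 2.271
v -1.184 -0.965 2.436
v -1.118 -1.386 2.432
v -0.956 -1.741 2.261
v -0.737 -1.948 1.96
v -0.51 -1.961 1.6
v -0.327 -1.776 1.263
v -0.23 -1.436 1.025
f 1 12 6
f 1 6 2
f 1 2 8
f 1 8 11
f 1 11 12
f 2 6 10
f 6 12 5
f 12 11 3
f 11 8 7
f 8 2 9
f 4 10 5
f 4 5 3
f 4 3 7
f 4 7 9
f 4 9 10
f 5 10 6
f 3 5 12
f 7 3 11
f 9 7 8
f 10 9 2
f 14 13 17
f 14 17 15
f 15 17 18
f 15 18 16
f 17 13 19
f 17 19 18
f 18 19 20
f 18 20 16
f 19 13 21
f 19 21 20
f 20 21 22
f 20 22 16
f 21 13 23
f 21 23 22
f 22 23 24
f 22 24 16
f 23 13 25
f 23 25 24
f 24 25 26
f 24 26 16
f 25 13 27
f 25 27 26
f 26 27 28
f 26 28 16
f 27 13 29
f 27 29 28
f 28 29 30
f 28 30 16
f 29 13 31
f 29 31 30
f 30 31 32
f 30 32 16
f 31 13 33
f 31 33 32
f 32 33 34
f 32 34 16
f 33 13 35
f 33 35 34
f 34 35 36
f 34 36 16
f 35 13 37
f 35 37 36
f 36 37 38
f 36 38 16
f 37 13 39
f 37 39 38
f 38 39 40
f 38 40 16
f 39 13 14
f 39 14 40
f 40 14 15
f 40 15 16
f 42 44 41
f 45 42 41
f 41 44 43
f 43 45 41
f 42 48 44
f 46 42 45
f 46 48 42
f 44 48 43
f 47 45 43
f 43 48 47
f 47 46 45
f 48 46 47
f 50 52 49
f 53 50 49
f 49 52 51
f 51 53 49
f 50 56 52
f 54 50 53
f 54 56 50
f 52 56 51
f 55 53 51
f 51 56 55
f 55 54 53
f 56 54 55
f 58 57 60
f 58 60 59
f 60 57 61
f 60 61 59
f 61 57 62
f 61 62 59
f 62 57 63
f 62 63 59
f 63 57 64
f 63 64 59
f 64 57 65
f 64 65 59
f 65 57 66
f 65 66 59
f 66 57 67
f 66 67 59
f 67 57 68
f 67 68 59
f 68 57 69
f 68 69 59
f 69 57 70
f 69 70 59
f 70 57 71
f 70 71 59
f 71 57 58
f 71 58 59



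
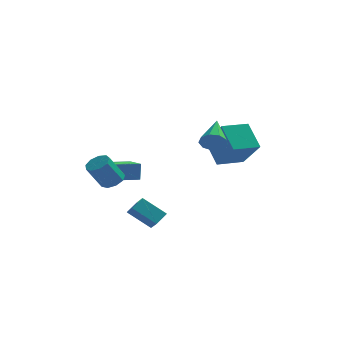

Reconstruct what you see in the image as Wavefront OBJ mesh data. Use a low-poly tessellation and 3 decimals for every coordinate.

v -0.921 -2.089 -4.357
v -0.577 -2.751 -3.785
v -2.157 -1.898 -3.391
v -1.813 -2.56 -2.82
v -0.467 -1.46 -3.9
v -0.123 -2.122 -3.329
v -1.703 -1.269 -2.935
v -1.359 -1.931 -2.363
v -3.825 1.752 -2.465
v -3.803 1.991 -1.432
v -2.519 2.578 -2.683
v -2.498 2.817 -1.651
v -3.162 0.763 -2.249
v -3.141 1.002 -1.217
v -1.857 1.589 -2.468
v -1.835 1.828 -1.435
v -2.715 -2.95 -0.759
v -2.336 -2.498 -0.4
v -3.027 -2.979 0.937
v -3.405 -3.43 0.579
v -2.74 -2.297 -0.537
v -3.431 -2.777 0.8
v -3.133 -2.401 -0.777
v -3.824 -2.882 0.56
v -3.33 -2.762 -1.009
v -4.021 -3.243 0.328
v -3.239 -3.211 -1.123
v -3.93 -3.692 0.214
v -2.902 -3.537 -1.067
v -3.593 -4.018 0.27
v -2.478 -3.589 -0.866
v -3.169 -4.07 0.471
v -2.165 -3.341 -0.615
v -2.856 -3.822 0.722
v -2.108 -2.91 -0.431
v -2.799 -3.391 0.906
v 2.264 -0.508 -0.452
v 1.597 0.574 0.736
v 3.556 0.412 -0.565
v 2.889 1.494 0.624
v 3.151 -1.574 1.016
v 2.484 -0.492 2.205
v 4.443 -0.654 0.904
v 3.776 0.428 2.092
v 2.278 -3.644 2.212
v 2.595 -3.94 2.787
v 2.342 -1.916 3.068
v 2.936 -3.793 2.463
v 2.969 -3.576 2.023
v 2.679 -3.391 1.67
v 2.201 -3.325 1.572
v 1.759 -3.408 1.773
v 1.56 -3.602 2.179
v 1.697 -3.816 2.601
v 2.106 -3.949 2.841
f 2 4 1
f 5 2 1
f 1 4 3
f 3 5 1
f 2 8 4
f 6 2 5
f 6 8 2
f 4 8 3
f 7 5 3
f 3 8 7
f 7 6 5
f 8 6 7
f 10 12 9
f 13 10 9
f 9 12 11
f 11 13 9
f 10 16 12
f 14 10 13
f 14 16 10
f 12 16 11
f 15 13 11
f 11 16 15
f 15 14 13
f 16 14 15
f 18 17 21
f 18 21 19
f 19 21 22
f 19 22 20
f 21 17 23
f 21 23 22
f 22 23 24
f 22 24 20
f 23 17 25
f 23 25 24
f 24 25 26
f 24 26 20
f 25 17 27
f 25 27 26
f 26 27 28
f 26 28 20
f 27 17 29
f 27 29 28
f 28 29 30
f 28 30 20
f 29 17 31
f 29 31 30
f 30 31 32
f 30 32 20
f 31 17 33
f 31 33 32
f 32 33 34
f 32 34 20
f 33 17 35
f 33 35 34
f 34 35 36
f 34 36 20
f 35 17 18
f 35 18 36
f 36 18 19
f 36 19 20
f 38 40 37
f 41 38 37
f 37 40 39
f 39 41 37
f 38 44 40
f 42 38 41
f 42 44 38
f 40 44 39
f 43 41 39
f 39 44 43
f 43 42 41
f 44 42 43
f 46 45 48
f 46 48 47
f 48 45 49
f 48 49 47
f 49 45 50
f 49 50 47
f 50 45 51
f 50 51 47
f 51 45 52
f 51 52 47
f 52 45 53
f 52 53 47
f 53 45 54
f 53 54 47
f 54 45 55
f 54 55 47
f 55 45 46
f 55 46 47



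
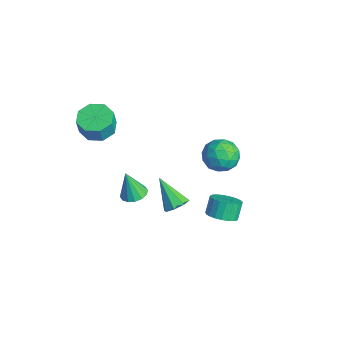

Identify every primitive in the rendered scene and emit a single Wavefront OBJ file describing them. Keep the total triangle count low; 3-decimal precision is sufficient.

v 2.775 0.823 0.068
v 3.231 0.266 0.54
v 2.82 0.681 1.424
v 2.365 1.237 0.952
v 3.455 0.543 0.514
v 3.045 0.958 1.399
v 3.562 0.869 0.411
v 3.152 1.283 1.296
v 3.533 1.186 0.249
v 3.123 1.601 1.134
v 3.373 1.441 0.055
v 2.963 1.855 0.94
v 3.11 1.588 -0.136
v 2.699 2.003 0.749
v 2.789 1.604 -0.292
v 2.378 2.018 0.593
v 2.465 1.484 -0.386
v 2.054 1.899 0.498
v 2.195 1.25 -0.402
v 1.784 1.665 0.483
v 2.025 0.942 -0.336
v 1.615 1.357 0.549
v 1.985 0.613 -0.201
v 1.575 1.028 0.684
v 2.082 0.321 -0.019
v 1.672 0.736 0.866
v 2.299 0.115 0.178
v 1.888 0.53 1.063
v 2.598 0.032 0.356
v 2.187 0.447 1.241
v 2.927 0.085 0.484
v 2.517 0.5 1.368
v -4.048 -3.45 2.885
v -3.271 -2.791 2.824
v -2.975 -3.032 3.993
v -3.752 -3.69 4.055
v -3.933 -2.452 3.062
v -3.637 -2.692 4.231
v -4.662 -2.696 3.196
v -4.366 -2.937 4.365
v -5.031 -3.382 3.148
v -4.735 -3.623 4.318
v -4.825 -4.108 2.947
v -4.529 -4.349 4.116
v -4.163 -4.448 2.709
v -3.867 -4.688 3.878
v -3.434 -4.203 2.575
v -3.138 -4.444 3.744
v -3.065 -3.517 2.622
v -2.769 -3.758 3.792
v 0.472 -0.743 -0.694
v 1.04 -1.1 -0.336
v -0.752 -1.257 0.734
v 0.992 -0.543 -0.176
v 0.639 -0.102 -0.32
v 0.189 -0.037 -0.682
v -0.095 -0.385 -1.052
v -0.047 -0.942 -1.211
v 0.305 -1.383 -1.068
v 0.755 -1.448 -0.706
v -2.928 3.473 -1.468
v -1.905 3.59 -1.043
v -3.375 2.39 -0.097
v -2.352 2.507 0.328
v -3.057 3.37 0.327
v -2.781 4.039 -0.52
v -2.499 1.941 -0.62
v -2.223 2.61 -1.467
v -1.64 2.643 -0.518
v -1.985 3.526 0.067
v -3.295 2.454 -1.207
v -3.64 3.337 -0.622
v -2.378 3.627 -1.376
v -2.902 2.353 0.236
v -3.317 2.861 0.235
v -2.716 2.929 0.486
v -2.892 3.891 -1.069
v -2.291 3.96 -0.818
v -2.968 3.83 -0.013
v -2.989 2.02 -0.322
v -2.388 2.089 -0.071
v -2.564 3.051 -1.626
v -1.963 3.119 -1.375
v -2.312 2.15 -1.127
v -1.62 3.139 -0.817
v -1.882 2.502 -0.012
v -1.969 2.169 -0.569
v -1.807 2.563 -1.067
v -1.823 3.658 -0.473
v -2.085 3.021 0.333
v -2.5 3.529 0.332
v -2.338 3.922 -0.166
v -1.667 3.101 -0.165
v -3.195 2.959 -1.473
v -3.457 2.322 -0.667
v -2.942 2.058 -0.974
v -2.78 2.451 -1.472
v -3.398 3.478 -1.128
v -3.66 2.841 -0.323
v -3.473 3.417 -0.073
v -3.311 3.811 -0.571
v -3.613 2.879 -0.975
v 0.456 -3.085 1.213
v 0.988 -3.598 1.185
v 0.204 -3.435 2.827
v 1.168 -3.275 1.283
v 1.156 -2.9 1.363
v 0.957 -2.575 1.402
v 0.624 -2.387 1.391
v 0.246 -2.386 1.332
v -0.077 -2.572 1.241
v -0.256 -2.896 1.143
v -0.245 -3.271 1.064
v -0.046 -3.596 1.025
v 0.287 -3.784 1.036
v 0.666 -3.785 1.095
f 2 1 5
f 2 5 3
f 3 5 6
f 3 6 4
f 5 1 7
f 5 7 6
f 6 7 8
f 6 8 4
f 7 1 9
f 7 9 8
f 8 9 10
f 8 10 4
f 9 1 11
f 9 11 10
f 10 11 12
f 10 12 4
f 11 1 13
f 11 13 12
f 12 13 14
f 12 14 4
f 13 1 15
f 13 15 14
f 14 15 16
f 14 16 4
f 15 1 17
f 15 17 16
f 16 17 18
f 16 18 4
f 17 1 19
f 17 19 18
f 18 19 20
f 18 20 4
f 19 1 21
f 19 21 20
f 20 21 22
f 20 22 4
f 21 1 23
f 21 23 22
f 22 23 24
f 22 24 4
f 23 1 25
f 23 25 24
f 24 25 26
f 24 26 4
f 25 1 27
f 25 27 26
f 26 27 28
f 26 28 4
f 27 1 29
f 27 29 28
f 28 29 30
f 28 30 4
f 29 1 31
f 29 31 30
f 30 31 32
f 30 32 4
f 31 1 2
f 31 2 32
f 32 2 3
f 32 3 4
f 34 33 37
f 34 37 35
f 35 37 38
f 35 38 36
f 37 33 39
f 37 39 38
f 38 39 40
f 38 40 36
f 39 33 41
f 39 41 40
f 40 41 42
f 40 42 36
f 41 33 43
f 41 43 42
f 42 43 44
f 42 44 36
f 43 33 45
f 43 45 44
f 44 45 46
f 44 46 36
f 45 33 47
f 45 47 46
f 46 47 48
f 46 48 36
f 47 33 49
f 47 49 48
f 48 49 50
f 48 50 36
f 49 33 34
f 49 34 50
f 50 34 35
f 50 35 36
f 52 51 54
f 52 54 53
f 54 51 55
f 54 55 53
f 55 51 56
f 55 56 53
f 56 51 57
f 56 57 53
f 57 51 58
f 57 58 53
f 58 51 59
f 58 59 53
f 59 51 60
f 59 60 53
f 60 51 52
f 60 52 53
f 61 98 77
f 98 72 101
f 77 101 66
f 98 101 77
f 61 77 73
f 77 66 78
f 73 78 62
f 77 78 73
f 61 73 82
f 73 62 83
f 82 83 68
f 73 83 82
f 61 82 94
f 82 68 97
f 94 97 71
f 82 97 94
f 61 94 98
f 94 71 102
f 98 102 72
f 94 102 98
f 62 78 89
f 78 66 92
f 89 92 70
f 78 92 89
f 66 101 79
f 101 72 100
f 79 100 65
f 101 100 79
f 72 102 99
f 102 71 95
f 99 95 63
f 102 95 99
f 71 97 96
f 97 68 84
f 96 84 67
f 97 84 96
f 68 83 88
f 83 62 85
f 88 85 69
f 83 85 88
f 64 90 76
f 90 70 91
f 76 91 65
f 90 91 76
f 64 76 74
f 76 65 75
f 74 75 63
f 76 75 74
f 64 74 81
f 74 63 80
f 81 80 67
f 74 80 81
f 64 81 86
f 81 67 87
f 86 87 69
f 81 87 86
f 64 86 90
f 86 69 93
f 90 93 70
f 86 93 90
f 65 91 79
f 91 70 92
f 79 92 66
f 91 92 79
f 63 75 99
f 75 65 100
f 99 100 72
f 75 100 99
f 67 80 96
f 80 63 95
f 96 95 71
f 80 95 96
f 69 87 88
f 87 67 84
f 88 84 68
f 87 84 88
f 70 93 89
f 93 69 85
f 89 85 62
f 93 85 89
f 104 103 106
f 104 106 105
f 106 103 107
f 106 107 105
f 107 103 108
f 107 108 105
f 108 103 109
f 108 109 105
f 109 103 110
f 109 110 105
f 110 103 111
f 110 111 105
f 111 103 112
f 111 112 105
f 112 103 113
f 112 113 105
f 113 103 114
f 113 114 105
f 114 103 115
f 114 115 105
f 115 103 116
f 115 116 105
f 116 103 104
f 116 104 105



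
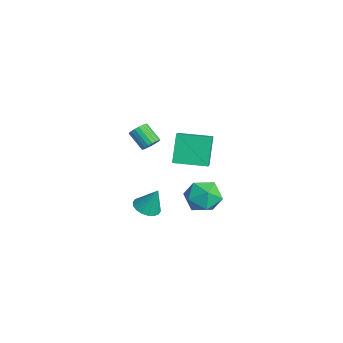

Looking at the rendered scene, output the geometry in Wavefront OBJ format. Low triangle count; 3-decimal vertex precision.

v -1.449 0.106 -3.769
v -0.738 -0.378 -3.755
v -1.091 0.674 -2.251
v -0.614 -0.049 -3.907
v -0.656 0.31 -4.032
v -0.854 0.629 -4.105
v -1.171 0.844 -4.111
v -1.542 0.914 -4.049
v -1.895 0.823 -3.932
v -2.159 0.59 -3.783
v -2.283 0.261 -3.631
v -2.242 -0.098 -3.506
v -2.043 -0.417 -3.433
v -1.727 -0.633 -3.427
v -1.356 -0.702 -3.489
v -1.003 -0.611 -3.606
v -1.272 1.653 -0.122
v -2.203 2.178 1.568
v -0.48 3.484 -0.254
v -1.411 4.009 1.436
v -0.069 1.191 0.684
v -1 1.716 2.374
v 0.723 3.022 0.552
v -0.208 3.547 2.242
v 0.879 -0.279 3.098
v 1.227 -0.742 3.206
v 0.33 -1.225 4.03
v -0.019 -0.761 3.922
v 1.302 -0.569 3.389
v 0.405 -1.052 4.213
v 1.293 -0.338 3.514
v 0.396 -0.821 4.338
v 1.201 -0.096 3.557
v 0.304 -0.579 4.381
v 1.046 0.11 3.509
v 0.149 -0.373 4.333
v 0.858 0.24 3.38
v -0.039 -0.243 4.203
v 0.674 0.266 3.194
v -0.223 -0.217 4.018
v 0.53 0.185 2.99
v -0.367 -0.298 3.814
v 0.455 0.012 2.807
v -0.442 -0.471 3.631
v 0.464 -0.219 2.682
v -0.433 -0.702 3.506
v 0.556 -0.461 2.639
v -0.341 -0.944 3.463
v 0.711 -0.667 2.687
v -0.186 -1.15 3.511
v 0.899 -0.797 2.817
v 0.002 -1.28 3.64
v 1.083 -0.823 3.002
v 0.186 -1.306 3.826
v -2.428 4.635 -4.244
v -1.587 4.081 -4.986
v -2.253 3.119 -2.914
v -1.412 2.565 -3.656
v -1.122 3.63 -3.068
v -1.229 4.567 -3.89
v -2.611 2.633 -4.01
v -2.718 3.57 -4.832
v -1.7 2.843 -4.841
v -0.78 3.46 -4.26
v -3.06 3.74 -3.64
v -2.14 4.357 -3.059
f 2 1 4
f 2 4 3
f 4 1 5
f 4 5 3
f 5 1 6
f 5 6 3
f 6 1 7
f 6 7 3
f 7 1 8
f 7 8 3
f 8 1 9
f 8 9 3
f 9 1 10
f 9 10 3
f 10 1 11
f 10 11 3
f 11 1 12
f 11 12 3
f 12 1 13
f 12 13 3
f 13 1 14
f 13 14 3
f 14 1 15
f 14 15 3
f 15 1 16
f 15 16 3
f 16 1 2
f 16 2 3
f 18 20 17
f 21 18 17
f 17 20 19
f 19 21 17
f 18 24 20
f 22 18 21
f 22 24 18
f 20 24 19
f 23 21 19
f 19 24 23
f 23 22 21
f 24 22 23
f 26 25 29
f 26 29 27
f 27 29 30
f 27 30 28
f 29 25 31
f 29 31 30
f 30 31 32
f 30 32 28
f 31 25 33
f 31 33 32
f 32 33 34
f 32 34 28
f 33 25 35
f 33 35 34
f 34 35 36
f 34 36 28
f 35 25 37
f 35 37 36
f 36 37 38
f 36 38 28
f 37 25 39
f 37 39 38
f 38 39 40
f 38 40 28
f 39 25 41
f 39 41 40
f 40 41 42
f 40 42 28
f 41 25 43
f 41 43 42
f 42 43 44
f 42 44 28
f 43 25 45
f 43 45 44
f 44 45 46
f 44 46 28
f 45 25 47
f 45 47 46
f 46 47 48
f 46 48 28
f 47 25 49
f 47 49 48
f 48 49 50
f 48 50 28
f 49 25 51
f 49 51 50
f 50 51 52
f 50 52 28
f 51 25 53
f 51 53 52
f 52 53 54
f 52 54 28
f 53 25 26
f 53 26 54
f 54 26 27
f 54 27 28
f 55 66 60
f 55 60 56
f 55 56 62
f 55 62 65
f 55 65 66
f 56 60 64
f 60 66 59
f 66 65 57
f 65 62 61
f 62 56 63
f 58 64 59
f 58 59 57
f 58 57 61
f 58 61 63
f 58 63 64
f 59 64 60
f 57 59 66
f 61 57 65
f 63 61 62
f 64 63 56



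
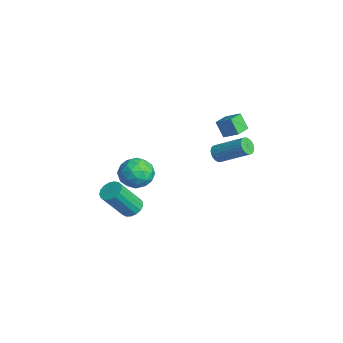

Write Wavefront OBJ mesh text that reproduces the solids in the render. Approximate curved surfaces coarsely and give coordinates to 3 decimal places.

v -1.959 1.677 0.998
v -1.675 1.232 1.214
v -0.517 2.499 2.298
v -0.801 2.943 2.082
v -1.554 1.277 1.032
v -0.396 2.543 2.116
v -1.495 1.383 0.846
v -0.337 2.649 1.93
v -1.507 1.533 0.682
v -0.348 2.8 1.766
v -1.587 1.705 0.567
v -0.429 2.972 1.651
v -1.724 1.873 0.517
v -0.566 3.14 1.601
v -1.897 2.011 0.541
v -0.739 3.278 1.625
v -2.08 2.098 0.634
v -0.921 3.365 1.718
v -2.243 2.121 0.782
v -1.085 3.388 1.866
v -2.364 2.077 0.964
v -1.206 3.343 2.048
v -2.423 1.971 1.15
v -1.265 3.237 2.234
v -2.412 1.82 1.314
v -1.253 3.087 2.398
v -2.331 1.648 1.429
v -1.173 2.915 2.513
v -2.194 1.48 1.479
v -1.036 2.747 2.563
v -2.021 1.342 1.455
v -0.863 2.609 2.539
v -1.839 1.255 1.362
v -0.68 2.522 2.446
v -3.663 2.619 1.047
v -4.152 2.335 2.002
v -4.342 3.425 0.939
v -4.831 3.141 1.894
v -3.009 3.239 1.566
v -3.498 2.955 2.521
v -3.688 4.045 1.458
v -4.177 3.761 2.413
v -1.859 -3.114 -2.2
v -1.461 -2.63 -1.911
v -1.242 -3.863 -0.151
v -1.641 -4.346 -0.44
v -1.766 -2.548 -1.816
v -1.547 -3.781 -0.056
v -2.093 -2.596 -1.808
v -1.874 -3.828 -0.048
v -2.366 -2.762 -1.891
v -2.147 -3.994 -0.131
v -2.523 -3.009 -2.044
v -2.304 -4.241 -0.284
v -2.528 -3.279 -2.233
v -2.31 -4.512 -0.473
v -2.38 -3.512 -2.414
v -2.162 -4.745 -0.654
v -2.113 -3.654 -2.547
v -1.894 -4.886 -0.787
v -1.787 -3.672 -2.6
v -1.569 -4.904 -0.839
v -1.478 -3.562 -2.561
v -1.26 -4.794 -0.801
v -1.257 -3.349 -2.44
v -1.038 -4.582 -0.68
v -1.173 -3.083 -2.264
v -0.954 -4.315 -0.503
v -1.247 -2.823 -2.073
v -1.028 -4.056 -0.313
v -2.999 -1.642 -0.035
v -2.34 -2.116 0.65
v -3.12 -3.104 -0.93
v -2.461 -3.578 -0.245
v -3.438 -3.3 0.065
v -3.363 -2.396 0.617
v -2.097 -2.824 -0.897
v -2.022 -1.92 -0.345
v -1.782 -2.846 0.117
v -2.611 -3.14 0.711
v -2.849 -2.08 -0.991
v -3.678 -2.374 -0.397
v -2.659 -1.75 0.386
v -2.801 -3.47 -0.666
v -3.376 -3.306 -0.484
v -2.988 -3.585 -0.081
v -3.26 -1.916 0.367
v -2.873 -2.194 0.769
v -3.519 -2.89 0.425
v -2.587 -3.026 -1.049
v -2.2 -3.304 -0.647
v -2.472 -1.635 -0.199
v -2.084 -1.914 0.204
v -1.941 -2.33 -0.705
v -1.943 -2.458 0.475
v -2.015 -3.318 -0.05
v -1.801 -2.874 -0.434
v -1.756 -2.343 -0.109
v -2.431 -2.631 0.824
v -2.502 -3.491 0.299
v -3.077 -3.327 0.481
v -3.033 -2.796 0.805
v -2.103 -3.06 0.511
v -2.958 -1.729 -0.579
v -3.029 -2.589 -1.104
v -2.427 -2.424 -1.085
v -2.383 -1.893 -0.761
v -3.445 -1.902 -0.23
v -3.517 -2.762 -0.755
v -3.704 -2.877 -0.171
v -3.659 -2.346 0.154
v -3.357 -2.16 -0.791
f 2 1 5
f 2 5 3
f 3 5 6
f 3 6 4
f 5 1 7
f 5 7 6
f 6 7 8
f 6 8 4
f 7 1 9
f 7 9 8
f 8 9 10
f 8 10 4
f 9 1 11
f 9 11 10
f 10 11 12
f 10 12 4
f 11 1 13
f 11 13 12
f 12 13 14
f 12 14 4
f 13 1 15
f 13 15 14
f 14 15 16
f 14 16 4
f 15 1 17
f 15 17 16
f 16 17 18
f 16 18 4
f 17 1 19
f 17 19 18
f 18 19 20
f 18 20 4
f 19 1 21
f 19 21 20
f 20 21 22
f 20 22 4
f 21 1 23
f 21 23 22
f 22 23 24
f 22 24 4
f 23 1 25
f 23 25 24
f 24 25 26
f 24 26 4
f 25 1 27
f 25 27 26
f 26 27 28
f 26 28 4
f 27 1 29
f 27 29 28
f 28 29 30
f 28 30 4
f 29 1 31
f 29 31 30
f 30 31 32
f 30 32 4
f 31 1 33
f 31 33 32
f 32 33 34
f 32 34 4
f 33 1 2
f 33 2 34
f 34 2 3
f 34 3 4
f 36 38 35
f 39 36 35
f 35 38 37
f 37 39 35
f 36 42 38
f 40 36 39
f 40 42 36
f 38 42 37
f 41 39 37
f 37 42 41
f 41 40 39
f 42 40 41
f 44 43 47
f 44 47 45
f 45 47 48
f 45 48 46
f 47 43 49
f 47 49 48
f 48 49 50
f 48 50 46
f 49 43 51
f 49 51 50
f 50 51 52
f 50 52 46
f 51 43 53
f 51 53 52
f 52 53 54
f 52 54 46
f 53 43 55
f 53 55 54
f 54 55 56
f 54 56 46
f 55 43 57
f 55 57 56
f 56 57 58
f 56 58 46
f 57 43 59
f 57 59 58
f 58 59 60
f 58 60 46
f 59 43 61
f 59 61 60
f 60 61 62
f 60 62 46
f 61 43 63
f 61 63 62
f 62 63 64
f 62 64 46
f 63 43 65
f 63 65 64
f 64 65 66
f 64 66 46
f 65 43 67
f 65 67 66
f 66 67 68
f 66 68 46
f 67 43 69
f 67 69 68
f 68 69 70
f 68 70 46
f 69 43 44
f 69 44 70
f 70 44 45
f 70 45 46
f 71 108 87
f 108 82 111
f 87 111 76
f 108 111 87
f 71 87 83
f 87 76 88
f 83 88 72
f 87 88 83
f 71 83 92
f 83 72 93
f 92 93 78
f 83 93 92
f 71 92 104
f 92 78 107
f 104 107 81
f 92 107 104
f 71 104 108
f 104 81 112
f 108 112 82
f 104 112 108
f 72 88 99
f 88 76 102
f 99 102 80
f 88 102 99
f 76 111 89
f 111 82 110
f 89 110 75
f 111 110 89
f 82 112 109
f 112 81 105
f 109 105 73
f 112 105 109
f 81 107 106
f 107 78 94
f 106 94 77
f 107 94 106
f 78 93 98
f 93 72 95
f 98 95 79
f 93 95 98
f 74 100 86
f 100 80 101
f 86 101 75
f 100 101 86
f 74 86 84
f 86 75 85
f 84 85 73
f 86 85 84
f 74 84 91
f 84 73 90
f 91 90 77
f 84 90 91
f 74 91 96
f 91 77 97
f 96 97 79
f 91 97 96
f 74 96 100
f 96 79 103
f 100 103 80
f 96 103 100
f 75 101 89
f 101 80 102
f 89 102 76
f 101 102 89
f 73 85 109
f 85 75 110
f 109 110 82
f 85 110 109
f 77 90 106
f 90 73 105
f 106 105 81
f 90 105 106
f 79 97 98
f 97 77 94
f 98 94 78
f 97 94 98
f 80 103 99
f 103 79 95
f 99 95 72
f 103 95 99



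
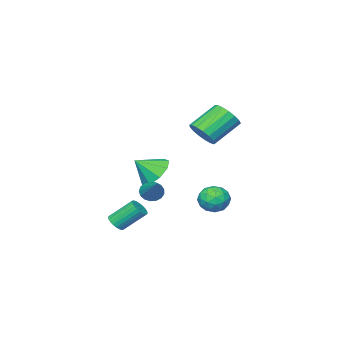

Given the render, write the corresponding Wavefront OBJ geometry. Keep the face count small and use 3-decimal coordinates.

v -2.071 -0.284 2.735
v -1.616 -0.48 3.376
v -2.934 -0.171 4.406
v -3.389 0.024 3.765
v -1.559 -0.098 3.335
v -2.877 0.21 4.364
v -1.62 0.24 3.156
v -2.937 0.548 4.186
v -1.784 0.459 2.881
v -3.101 0.767 3.91
v -2.013 0.507 2.573
v -3.331 0.815 3.602
v -2.256 0.374 2.301
v -3.574 0.683 3.331
v -2.457 0.091 2.13
v -3.774 0.399 3.159
v -2.569 -0.279 2.097
v -3.887 0.029 3.126
v -2.567 -0.65 2.21
v -3.885 -0.342 3.239
v -2.452 -0.937 2.444
v -3.769 -0.629 3.473
v -2.249 -1.074 2.744
v -3.567 -0.766 3.773
v -2.006 -1.031 3.043
v -3.323 -0.723 4.072
v -1.777 -0.816 3.271
v -3.095 -0.508 4.3
v 1.453 0.174 0.181
v 1.71 0.369 -0.289
v 2.347 1.506 1.219
v 1.48 0.514 -0.277
v 1.243 0.581 -0.159
v 1.054 0.555 0.037
v 0.957 0.442 0.265
v 0.974 0.267 0.474
v 1.1 0.072 0.616
v 1.308 -0.1 0.658
v 1.549 -0.21 0.591
v 1.768 -0.231 0.43
v 1.915 -0.159 0.212
v 1.956 -0.011 -0.014
v 1.882 0.18 -0.195
v -0.261 2.979 -0.612
v 0.327 3.092 -0.099
v -0.587 1.908 -0.001
v 0.001 2.021 0.512
v -0.623 2.503 0.515
v -0.422 3.165 0.137
v 0.162 1.835 -0.237
v 0.363 2.497 -0.615
v 0.588 2.385 0.133
v 0.103 2.799 0.597
v -0.363 2.201 -0.697
v -0.848 2.615 -0.233
v 0.062 3.13 -0.41
v -0.322 1.87 0.31
v -0.689 2.154 0.311
v -0.343 2.221 0.613
v -0.378 3.172 -0.271
v -0.033 3.239 0.031
v -0.591 2.893 0.392
v -0.227 1.761 -0.131
v 0.118 1.828 0.171
v 0.083 2.779 -0.713
v 0.429 2.846 -0.411
v 0.331 2.107 -0.492
v 0.561 2.781 0.028
v 0.369 2.151 0.388
v 0.464 2.042 -0.053
v 0.582 2.431 -0.275
v 0.276 3.024 0.301
v 0.084 2.394 0.661
v -0.283 2.677 0.663
v -0.164 3.067 0.44
v 0.429 2.608 0.438
v -0.344 2.606 -0.761
v -0.536 1.976 -0.401
v -0.096 1.933 -0.54
v 0.023 2.323 -0.763
v -0.629 2.849 -0.488
v -0.821 2.219 -0.128
v -0.842 2.569 0.175
v -0.724 2.958 -0.047
v -0.689 2.392 -0.538
v 2.042 -1.576 -2.112
v 2.376 -1.195 -2.171
v 1.651 -0.403 -1.167
v 1.318 -0.784 -1.108
v 2.239 -1.148 -2.308
v 1.514 -0.356 -1.303
v 2.072 -1.165 -2.414
v 1.347 -0.374 -1.409
v 1.9 -1.246 -2.475
v 1.175 -0.455 -1.47
v 1.75 -1.377 -2.48
v 1.025 -0.585 -1.475
v 1.645 -1.537 -2.429
v 0.92 -0.746 -1.425
v 1.6 -1.704 -2.331
v 0.875 -0.913 -1.326
v 1.622 -1.851 -2.198
v 0.897 -1.06 -1.194
v 1.709 -1.957 -2.053
v 0.984 -1.165 -1.049
v 1.846 -2.004 -1.917
v 1.121 -1.212 -0.912
v 2.013 -1.986 -1.811
v 1.288 -1.195 -0.806
v 2.185 -1.905 -1.75
v 1.46 -1.114 -0.745
v 2.335 -1.775 -1.745
v 1.61 -0.983 -0.74
v 2.44 -1.614 -1.795
v 1.715 -0.823 -0.791
v 2.485 -1.447 -1.894
v 1.76 -0.656 -0.889
v 2.463 -1.3 -2.026
v 1.738 -0.509 -1.022
v -2.016 -3.428 -0.457
v -1.361 -3.58 -1.197
v -1.164 -3.912 0.397
v -1.272 -2.956 -0.931
v -1.532 -2.553 -0.444
v -2.018 -2.559 0.038
v -2.503 -2.971 0.288
v -2.76 -3.597 0.189
v -2.669 -4.144 -0.212
v -2.273 -4.356 -0.728
v -1.756 -4.133 -1.117
f 2 1 5
f 2 5 3
f 3 5 6
f 3 6 4
f 5 1 7
f 5 7 6
f 6 7 8
f 6 8 4
f 7 1 9
f 7 9 8
f 8 9 10
f 8 10 4
f 9 1 11
f 9 11 10
f 10 11 12
f 10 12 4
f 11 1 13
f 11 13 12
f 12 13 14
f 12 14 4
f 13 1 15
f 13 15 14
f 14 15 16
f 14 16 4
f 15 1 17
f 15 17 16
f 16 17 18
f 16 18 4
f 17 1 19
f 17 19 18
f 18 19 20
f 18 20 4
f 19 1 21
f 19 21 20
f 20 21 22
f 20 22 4
f 21 1 23
f 21 23 22
f 22 23 24
f 22 24 4
f 23 1 25
f 23 25 24
f 24 25 26
f 24 26 4
f 25 1 27
f 25 27 26
f 26 27 28
f 26 28 4
f 27 1 2
f 27 2 28
f 28 2 3
f 28 3 4
f 30 29 32
f 30 32 31
f 32 29 33
f 32 33 31
f 33 29 34
f 33 34 31
f 34 29 35
f 34 35 31
f 35 29 36
f 35 36 31
f 36 29 37
f 36 37 31
f 37 29 38
f 37 38 31
f 38 29 39
f 38 39 31
f 39 29 40
f 39 40 31
f 40 29 41
f 40 41 31
f 41 29 42
f 41 42 31
f 42 29 43
f 42 43 31
f 43 29 30
f 43 30 31
f 44 81 60
f 81 55 84
f 60 84 49
f 81 84 60
f 44 60 56
f 60 49 61
f 56 61 45
f 60 61 56
f 44 56 65
f 56 45 66
f 65 66 51
f 56 66 65
f 44 65 77
f 65 51 80
f 77 80 54
f 65 80 77
f 44 77 81
f 77 54 85
f 81 85 55
f 77 85 81
f 45 61 72
f 61 49 75
f 72 75 53
f 61 75 72
f 49 84 62
f 84 55 83
f 62 83 48
f 84 83 62
f 55 85 82
f 85 54 78
f 82 78 46
f 85 78 82
f 54 80 79
f 80 51 67
f 79 67 50
f 80 67 79
f 51 66 71
f 66 45 68
f 71 68 52
f 66 68 71
f 47 73 59
f 73 53 74
f 59 74 48
f 73 74 59
f 47 59 57
f 59 48 58
f 57 58 46
f 59 58 57
f 47 57 64
f 57 46 63
f 64 63 50
f 57 63 64
f 47 64 69
f 64 50 70
f 69 70 52
f 64 70 69
f 47 69 73
f 69 52 76
f 73 76 53
f 69 76 73
f 48 74 62
f 74 53 75
f 62 75 49
f 74 75 62
f 46 58 82
f 58 48 83
f 82 83 55
f 58 83 82
f 50 63 79
f 63 46 78
f 79 78 54
f 63 78 79
f 52 70 71
f 70 50 67
f 71 67 51
f 70 67 71
f 53 76 72
f 76 52 68
f 72 68 45
f 76 68 72
f 87 86 90
f 87 90 88
f 88 90 91
f 88 91 89
f 90 86 92
f 90 92 91
f 91 92 93
f 91 93 89
f 92 86 94
f 92 94 93
f 93 94 95
f 93 95 89
f 94 86 96
f 94 96 95
f 95 96 97
f 95 97 89
f 96 86 98
f 96 98 97
f 97 98 99
f 97 99 89
f 98 86 100
f 98 100 99
f 99 100 101
f 99 101 89
f 100 86 102
f 100 102 101
f 101 102 103
f 101 103 89
f 102 86 104
f 102 104 103
f 103 104 105
f 103 105 89
f 104 86 106
f 104 106 105
f 105 106 107
f 105 107 89
f 106 86 108
f 106 108 107
f 107 108 109
f 107 109 89
f 108 86 110
f 108 110 109
f 109 110 111
f 109 111 89
f 110 86 112
f 110 112 111
f 111 112 113
f 111 113 89
f 112 86 114
f 112 114 113
f 113 114 115
f 113 115 89
f 114 86 116
f 114 116 115
f 115 116 117
f 115 117 89
f 116 86 118
f 116 118 117
f 117 118 119
f 117 119 89
f 118 86 87
f 118 87 119
f 119 87 88
f 119 88 89
f 121 120 123
f 121 123 122
f 123 120 124
f 123 124 122
f 124 120 125
f 124 125 122
f 125 120 126
f 125 126 122
f 126 120 127
f 126 127 122
f 127 120 128
f 127 128 122
f 128 120 129
f 128 129 122
f 129 120 130
f 129 130 122
f 130 120 121
f 130 121 122



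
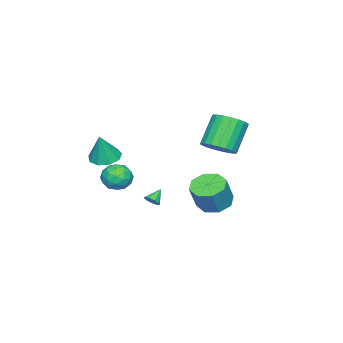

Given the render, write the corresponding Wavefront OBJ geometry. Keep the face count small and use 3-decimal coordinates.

v -2.986 1.454 2.35
v -2.143 1.466 2.992
v -3.45 1.498 4.711
v -4.294 1.486 4.07
v -2.216 1.896 2.929
v -3.523 1.928 4.648
v -2.422 2.25 2.765
v -3.729 2.281 4.484
v -2.726 2.466 2.53
v -4.033 2.497 4.249
v -3.075 2.507 2.264
v -4.382 2.538 3.983
v -3.408 2.366 2.013
v -4.716 2.398 3.732
v -3.669 2.068 1.82
v -4.976 2.099 3.539
v -3.812 1.663 1.719
v -5.119 1.694 3.438
v -3.812 1.222 1.727
v -5.119 1.254 3.446
v -3.669 0.822 1.843
v -4.976 0.853 3.562
v -3.408 0.531 2.047
v -4.716 0.562 3.766
v -3.074 0.399 2.303
v -4.382 0.43 4.022
v -2.725 0.45 2.567
v -4.033 0.481 4.286
v -2.422 0.675 2.794
v -3.729 0.706 4.513
v -2.215 1.034 2.944
v -3.523 1.065 4.663
v 1.035 -1.543 1.141
v 1.616 -1.753 0.425
v 1.324 -2.907 1.775
v 1.905 -3.117 1.059
v 2.146 -2.447 1.683
v 1.967 -1.605 1.291
v 0.973 -3.055 0.909
v 0.794 -2.213 0.517
v 1.578 -2.688 0.281
v 2.303 -2.312 0.759
v 0.637 -2.348 1.441
v 1.362 -1.972 1.919
v 1.3 -1.529 0.727
v 1.64 -3.131 1.473
v 1.781 -2.738 1.839
v 2.123 -2.861 1.418
v 1.507 -1.441 1.236
v 1.848 -1.565 0.815
v 2.16 -1.972 1.555
v 1.092 -3.095 1.385
v 1.433 -3.219 0.964
v 0.817 -1.799 0.782
v 1.159 -1.922 0.361
v 0.78 -2.688 0.645
v 1.619 -2.202 0.222
v 1.789 -3.003 0.595
v 1.241 -2.967 0.507
v 1.136 -2.472 0.276
v 2.045 -1.981 0.503
v 2.215 -2.782 0.876
v 2.357 -2.388 1.242
v 2.252 -1.893 1.012
v 2.023 -2.53 0.419
v 0.725 -1.878 1.324
v 0.895 -2.679 1.697
v 0.688 -2.767 1.188
v 0.583 -2.272 0.958
v 1.151 -1.657 1.605
v 1.321 -2.458 1.978
v 1.804 -2.188 1.924
v 1.699 -1.693 1.693
v 0.917 -2.13 1.781
v 0.049 -3.969 1.707
v 0.943 -3.858 1.408
v 0.631 -3.951 3.453
v 0.664 -3.278 1.495
v 0.097 -3.021 1.681
v -0.493 -3.208 1.88
v -0.829 -3.752 1.998
v -0.755 -4.397 1.98
v -0.304 -4.842 1.835
v 0.311 -4.879 1.63
v 0.804 -4.49 1.461
v -1.512 -1.931 -1.973
v -1.236 -1.57 -1.721
v -2.288 -1.789 -1.327
v -1.425 -1.418 -1.981
v -1.655 -1.507 -2.238
v -1.818 -1.793 -2.371
v -1.838 -2.145 -2.318
v -1.705 -2.396 -2.103
v -1.482 -2.429 -1.828
v -1.273 -2.23 -1.621
v -1.176 -1.89 -1.578
v 0.678 3.268 0.34
v 1.595 3.163 -0.117
v 2.36 3.147 1.424
v 1.442 3.252 1.88
v 1.396 3.919 -0.01
v 2.161 3.902 1.531
v 0.776 4.293 0.302
v 1.541 4.276 1.842
v 0.099 4.067 0.636
v 0.863 4.05 2.176
v -0.24 3.373 0.796
v 0.525 3.357 2.337
v -0.041 2.618 0.689
v 0.724 2.601 2.23
v 0.579 2.244 0.378
v 1.344 2.227 1.918
v 1.257 2.47 0.044
v 2.021 2.453 1.584
f 2 1 5
f 2 5 3
f 3 5 6
f 3 6 4
f 5 1 7
f 5 7 6
f 6 7 8
f 6 8 4
f 7 1 9
f 7 9 8
f 8 9 10
f 8 10 4
f 9 1 11
f 9 11 10
f 10 11 12
f 10 12 4
f 11 1 13
f 11 13 12
f 12 13 14
f 12 14 4
f 13 1 15
f 13 15 14
f 14 15 16
f 14 16 4
f 15 1 17
f 15 17 16
f 16 17 18
f 16 18 4
f 17 1 19
f 17 19 18
f 18 19 20
f 18 20 4
f 19 1 21
f 19 21 20
f 20 21 22
f 20 22 4
f 21 1 23
f 21 23 22
f 22 23 24
f 22 24 4
f 23 1 25
f 23 25 24
f 24 25 26
f 24 26 4
f 25 1 27
f 25 27 26
f 26 27 28
f 26 28 4
f 27 1 29
f 27 29 28
f 28 29 30
f 28 30 4
f 29 1 31
f 29 31 30
f 30 31 32
f 30 32 4
f 31 1 2
f 31 2 32
f 32 2 3
f 32 3 4
f 33 70 49
f 70 44 73
f 49 73 38
f 70 73 49
f 33 49 45
f 49 38 50
f 45 50 34
f 49 50 45
f 33 45 54
f 45 34 55
f 54 55 40
f 45 55 54
f 33 54 66
f 54 40 69
f 66 69 43
f 54 69 66
f 33 66 70
f 66 43 74
f 70 74 44
f 66 74 70
f 34 50 61
f 50 38 64
f 61 64 42
f 50 64 61
f 38 73 51
f 73 44 72
f 51 72 37
f 73 72 51
f 44 74 71
f 74 43 67
f 71 67 35
f 74 67 71
f 43 69 68
f 69 40 56
f 68 56 39
f 69 56 68
f 40 55 60
f 55 34 57
f 60 57 41
f 55 57 60
f 36 62 48
f 62 42 63
f 48 63 37
f 62 63 48
f 36 48 46
f 48 37 47
f 46 47 35
f 48 47 46
f 36 46 53
f 46 35 52
f 53 52 39
f 46 52 53
f 36 53 58
f 53 39 59
f 58 59 41
f 53 59 58
f 36 58 62
f 58 41 65
f 62 65 42
f 58 65 62
f 37 63 51
f 63 42 64
f 51 64 38
f 63 64 51
f 35 47 71
f 47 37 72
f 71 72 44
f 47 72 71
f 39 52 68
f 52 35 67
f 68 67 43
f 52 67 68
f 41 59 60
f 59 39 56
f 60 56 40
f 59 56 60
f 42 65 61
f 65 41 57
f 61 57 34
f 65 57 61
f 76 75 78
f 76 78 77
f 78 75 79
f 78 79 77
f 79 75 80
f 79 80 77
f 80 75 81
f 80 81 77
f 81 75 82
f 81 82 77
f 82 75 83
f 82 83 77
f 83 75 84
f 83 84 77
f 84 75 85
f 84 85 77
f 85 75 76
f 85 76 77
f 87 86 89
f 87 89 88
f 89 86 90
f 89 90 88
f 90 86 91
f 90 91 88
f 91 86 92
f 91 92 88
f 92 86 93
f 92 93 88
f 93 86 94
f 93 94 88
f 94 86 95
f 94 95 88
f 95 86 96
f 95 96 88
f 96 86 87
f 96 87 88
f 98 97 101
f 98 101 99
f 99 101 102
f 99 102 100
f 101 97 103
f 101 103 102
f 102 103 104
f 102 104 100
f 103 97 105
f 103 105 104
f 104 105 106
f 104 106 100
f 105 97 107
f 105 107 106
f 106 107 108
f 106 108 100
f 107 97 109
f 107 109 108
f 108 109 110
f 108 110 100
f 109 97 111
f 109 111 110
f 110 111 112
f 110 112 100
f 111 97 113
f 111 113 112
f 112 113 114
f 112 114 100
f 113 97 98
f 113 98 114
f 114 98 99
f 114 99 100

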